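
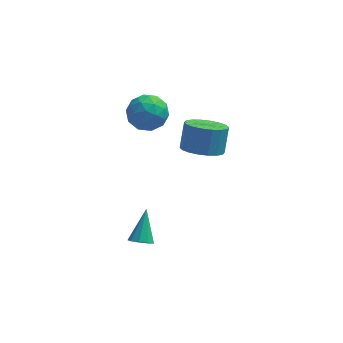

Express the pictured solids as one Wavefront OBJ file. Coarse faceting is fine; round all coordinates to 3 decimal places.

v 2.9 1.591 3.337
v 3.434 2.206 2.887
v 3.593 2.863 3.973
v 3.06 2.249 4.423
v 3.054 2.366 2.846
v 3.214 3.023 3.932
v 2.644 2.373 2.902
v 2.804 3.03 3.989
v 2.285 2.224 3.044
v 2.444 2.882 4.131
v 2.048 1.951 3.244
v 2.207 2.608 4.331
v 1.979 1.606 3.463
v 2.138 2.263 4.55
v 2.093 1.258 3.656
v 2.252 1.916 4.743
v 2.367 0.977 3.787
v 2.526 1.634 4.873
v 2.746 0.817 3.828
v 2.906 1.474 4.914
v 3.156 0.81 3.771
v 3.316 1.467 4.858
v 3.516 0.958 3.629
v 3.675 1.616 4.716
v 3.753 1.232 3.429
v 3.912 1.889 4.516
v 3.822 1.577 3.21
v 3.981 2.234 4.297
v 3.708 1.924 3.017
v 3.867 2.582 4.104
v 0.411 0.183 -1.754
v 0.955 0.027 -1.688
v 0.589 1.297 -0.606
v 0.928 0.309 -1.957
v 0.659 0.531 -2.131
v 0.274 0.59 -2.128
v -0.048 0.459 -1.951
v -0.155 0.199 -1.681
v 0.003 -0.069 -1.446
v 0.351 -0.219 -1.354
v 0.727 -0.181 -1.45
v 0.567 4.533 2.826
v 1.357 4.313 3.339
v -0.277 3.547 3.701
v 0.513 3.327 4.214
v 0.117 4.206 4.289
v 0.639 4.816 3.748
v 0.441 3.044 3.292
v 0.963 3.654 2.751
v 1.279 3.393 3.627
v 1.079 4.111 4.243
v 0.001 3.749 2.797
v -0.199 4.467 3.413
v 1.036 4.51 3.006
v 0.044 3.35 4.034
v -0.188 3.867 4.078
v 0.276 3.738 4.38
v 0.614 4.805 3.246
v 1.078 4.676 3.548
v 0.35 4.613 4.106
v 0.002 3.184 3.492
v 0.466 3.055 3.794
v 0.804 4.122 2.66
v 1.268 3.993 2.962
v 0.73 3.247 2.934
v 1.454 3.839 3.476
v 0.959 3.26 3.991
v 0.916 3.094 3.448
v 1.223 3.452 3.131
v 1.337 4.261 3.839
v 0.841 3.682 4.353
v 0.608 4.199 4.397
v 0.915 4.557 4.079
v 1.291 3.72 4.008
v 0.239 4.178 2.687
v -0.257 3.599 3.201
v 0.165 3.303 2.961
v 0.472 3.661 2.643
v 0.121 4.6 3.049
v -0.374 4.021 3.564
v -0.143 4.408 3.909
v 0.164 4.766 3.592
v -0.211 4.14 3.032
f 2 1 5
f 2 5 3
f 3 5 6
f 3 6 4
f 5 1 7
f 5 7 6
f 6 7 8
f 6 8 4
f 7 1 9
f 7 9 8
f 8 9 10
f 8 10 4
f 9 1 11
f 9 11 10
f 10 11 12
f 10 12 4
f 11 1 13
f 11 13 12
f 12 13 14
f 12 14 4
f 13 1 15
f 13 15 14
f 14 15 16
f 14 16 4
f 15 1 17
f 15 17 16
f 16 17 18
f 16 18 4
f 17 1 19
f 17 19 18
f 18 19 20
f 18 20 4
f 19 1 21
f 19 21 20
f 20 21 22
f 20 22 4
f 21 1 23
f 21 23 22
f 22 23 24
f 22 24 4
f 23 1 25
f 23 25 24
f 24 25 26
f 24 26 4
f 25 1 27
f 25 27 26
f 26 27 28
f 26 28 4
f 27 1 29
f 27 29 28
f 28 29 30
f 28 30 4
f 29 1 2
f 29 2 30
f 30 2 3
f 30 3 4
f 32 31 34
f 32 34 33
f 34 31 35
f 34 35 33
f 35 31 36
f 35 36 33
f 36 31 37
f 36 37 33
f 37 31 38
f 37 38 33
f 38 31 39
f 38 39 33
f 39 31 40
f 39 40 33
f 40 31 41
f 40 41 33
f 41 31 32
f 41 32 33
f 42 79 58
f 79 53 82
f 58 82 47
f 79 82 58
f 42 58 54
f 58 47 59
f 54 59 43
f 58 59 54
f 42 54 63
f 54 43 64
f 63 64 49
f 54 64 63
f 42 63 75
f 63 49 78
f 75 78 52
f 63 78 75
f 42 75 79
f 75 52 83
f 79 83 53
f 75 83 79
f 43 59 70
f 59 47 73
f 70 73 51
f 59 73 70
f 47 82 60
f 82 53 81
f 60 81 46
f 82 81 60
f 53 83 80
f 83 52 76
f 80 76 44
f 83 76 80
f 52 78 77
f 78 49 65
f 77 65 48
f 78 65 77
f 49 64 69
f 64 43 66
f 69 66 50
f 64 66 69
f 45 71 57
f 71 51 72
f 57 72 46
f 71 72 57
f 45 57 55
f 57 46 56
f 55 56 44
f 57 56 55
f 45 55 62
f 55 44 61
f 62 61 48
f 55 61 62
f 45 62 67
f 62 48 68
f 67 68 50
f 62 68 67
f 45 67 71
f 67 50 74
f 71 74 51
f 67 74 71
f 46 72 60
f 72 51 73
f 60 73 47
f 72 73 60
f 44 56 80
f 56 46 81
f 80 81 53
f 56 81 80
f 48 61 77
f 61 44 76
f 77 76 52
f 61 76 77
f 50 68 69
f 68 48 65
f 69 65 49
f 68 65 69
f 51 74 70
f 74 50 66
f 70 66 43
f 74 66 70



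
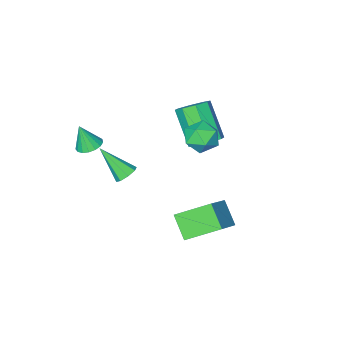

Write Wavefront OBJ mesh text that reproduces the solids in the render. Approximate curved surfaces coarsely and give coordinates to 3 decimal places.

v -2.229 1.322 1.649
v -1.788 1.86 2.194
v -0.992 0.88 1.086
v -0.551 1.418 1.631
v -0.973 0.712 1.953
v -1.737 0.985 2.301
v -1.043 1.755 0.979
v -1.807 2.028 1.327
v -1.055 2.128 1.779
v -1.012 1.483 2.381
v -1.768 1.257 0.899
v -1.725 0.612 1.501
v -3.381 -1.094 -1.468
v -2.638 -0.834 -1.174
v -2.797 -2.166 0.403
v -3.539 -2.426 0.108
v -3.13 -0.494 -0.937
v -3.288 -1.826 0.64
v -3.768 -0.506 -1.011
v -3.927 -1.838 0.566
v -4.18 -0.862 -1.353
v -4.338 -2.194 0.224
v -4.123 -1.354 -1.763
v -4.282 -2.686 -0.186
v -3.632 -1.694 -2
v -3.79 -3.026 -0.423
v -2.993 -1.682 -1.926
v -3.152 -3.014 -0.349
v -2.582 -1.326 -1.584
v -2.74 -2.658 -0.007
v 1.669 -2.795 -0.432
v 2.216 -2.466 -0.484
v 1.971 -3.105 0.772
v 2.015 -2.259 -0.381
v 1.735 -2.175 -0.289
v 1.44 -2.233 -0.23
v 1.197 -2.42 -0.218
v 1.063 -2.693 -0.255
v 1.068 -2.989 -0.332
v 1.21 -3.241 -0.432
v 1.458 -3.391 -0.533
v 1.754 -3.404 -0.61
v 2.031 -3.278 -0.647
v 2.225 -3.041 -0.634
v 2.291 -2.748 -0.576
v 0.74 -1.272 -1.846
v 1.25 -1.298 -2.12
v 1.36 -2.448 -0.574
v 1.237 -0.976 -1.815
v 0.933 -0.827 -1.528
v 0.515 -0.938 -1.427
v 0.229 -1.245 -1.572
v 0.242 -1.568 -1.876
v 0.546 -1.717 -2.163
v 0.964 -1.605 -2.264
v -1.077 1.632 -4.91
v -1.208 0.635 -3.994
v -2.358 2.594 -4.046
v -2.489 1.596 -3.131
v 0.189 2.404 -3.889
v 0.058 1.406 -2.974
v -1.092 3.365 -3.026
v -1.223 2.368 -2.11
f 1 12 6
f 1 6 2
f 1 2 8
f 1 8 11
f 1 11 12
f 2 6 10
f 6 12 5
f 12 11 3
f 11 8 7
f 8 2 9
f 4 10 5
f 4 5 3
f 4 3 7
f 4 7 9
f 4 9 10
f 5 10 6
f 3 5 12
f 7 3 11
f 9 7 8
f 10 9 2
f 14 13 17
f 14 17 15
f 15 17 18
f 15 18 16
f 17 13 19
f 17 19 18
f 18 19 20
f 18 20 16
f 19 13 21
f 19 21 20
f 20 21 22
f 20 22 16
f 21 13 23
f 21 23 22
f 22 23 24
f 22 24 16
f 23 13 25
f 23 25 24
f 24 25 26
f 24 26 16
f 25 13 27
f 25 27 26
f 26 27 28
f 26 28 16
f 27 13 29
f 27 29 28
f 28 29 30
f 28 30 16
f 29 13 14
f 29 14 30
f 30 14 15
f 30 15 16
f 32 31 34
f 32 34 33
f 34 31 35
f 34 35 33
f 35 31 36
f 35 36 33
f 36 31 37
f 36 37 33
f 37 31 38
f 37 38 33
f 38 31 39
f 38 39 33
f 39 31 40
f 39 40 33
f 40 31 41
f 40 41 33
f 41 31 42
f 41 42 33
f 42 31 43
f 42 43 33
f 43 31 44
f 43 44 33
f 44 31 45
f 44 45 33
f 45 31 32
f 45 32 33
f 47 46 49
f 47 49 48
f 49 46 50
f 49 50 48
f 50 46 51
f 50 51 48
f 51 46 52
f 51 52 48
f 52 46 53
f 52 53 48
f 53 46 54
f 53 54 48
f 54 46 55
f 54 55 48
f 55 46 47
f 55 47 48
f 57 59 56
f 60 57 56
f 56 59 58
f 58 60 56
f 57 63 59
f 61 57 60
f 61 63 57
f 59 63 58
f 62 60 58
f 58 63 62
f 62 61 60
f 63 61 62



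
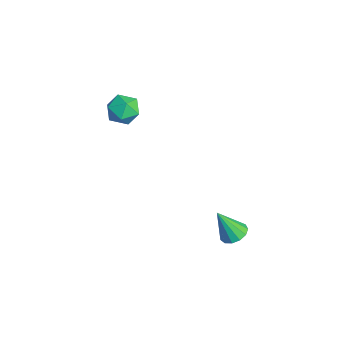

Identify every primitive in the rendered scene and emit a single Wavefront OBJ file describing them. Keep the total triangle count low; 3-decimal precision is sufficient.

v -2.766 -1.478 0.609
v -2.25 -1.156 1.006
v -1.99 -2.284 0.254
v -1.474 -1.962 0.651
v -2.022 -2.307 0.979
v -2.501 -1.809 1.198
v -1.739 -1.631 0.062
v -2.218 -1.133 0.281
v -1.615 -1.251 0.667
v -1.79 -1.669 1.234
v -2.45 -1.771 0.026
v -2.625 -2.189 0.593
v 2.736 1.046 -2.981
v 3.284 1.098 -2.877
v 2.564 0.454 -1.779
v 3.147 1.36 -2.767
v 2.88 1.523 -2.725
v 2.567 1.534 -2.764
v 2.308 1.39 -2.872
v 2.184 1.137 -3.015
v 2.236 0.855 -3.146
v 2.447 0.633 -3.225
v 2.749 0.543 -3.226
v 3.047 0.612 -3.15
v 3.247 0.819 -3.019
f 1 12 6
f 1 6 2
f 1 2 8
f 1 8 11
f 1 11 12
f 2 6 10
f 6 12 5
f 12 11 3
f 11 8 7
f 8 2 9
f 4 10 5
f 4 5 3
f 4 3 7
f 4 7 9
f 4 9 10
f 5 10 6
f 3 5 12
f 7 3 11
f 9 7 8
f 10 9 2
f 14 13 16
f 14 16 15
f 16 13 17
f 16 17 15
f 17 13 18
f 17 18 15
f 18 13 19
f 18 19 15
f 19 13 20
f 19 20 15
f 20 13 21
f 20 21 15
f 21 13 22
f 21 22 15
f 22 13 23
f 22 23 15
f 23 13 24
f 23 24 15
f 24 13 25
f 24 25 15
f 25 13 14
f 25 14 15



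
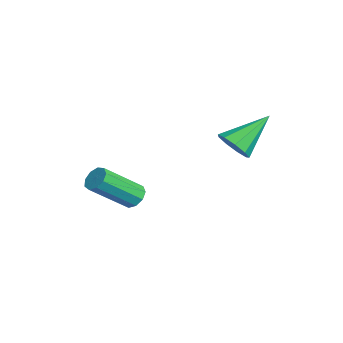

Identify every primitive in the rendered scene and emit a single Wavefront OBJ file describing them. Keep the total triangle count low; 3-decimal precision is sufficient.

v 3.345 2.198 2.798
v 3.807 2.636 2.44
v 2.875 3.582 3.882
v 3.356 2.65 2.225
v 2.901 2.453 2.279
v 2.653 2.137 2.575
v 2.73 1.849 2.976
v 3.094 1.724 3.293
v 3.577 1.821 3.379
v 3.951 2.095 3.193
v 4.042 2.416 2.822
v -0.633 -0.398 -1.509
v -0.107 -0.456 -1.695
v 0.178 -1.941 -0.416
v -0.347 -1.882 -0.231
v -0.117 -0.207 -1.404
v 0.169 -1.692 -0.125
v -0.368 -0.048 -1.162
v -0.082 -1.532 0.117
v -0.742 -0.052 -1.083
v -0.457 -1.536 0.196
v -1.066 -0.218 -1.204
v -0.78 -1.702 0.075
v -1.187 -0.468 -1.467
v -0.901 -1.952 -0.188
v -1.048 -0.685 -1.751
v -0.763 -2.17 -0.472
v -0.715 -0.768 -1.921
v -0.43 -2.253 -0.642
v -0.344 -0.678 -1.899
v -0.058 -2.162 -0.62
f 2 1 4
f 2 4 3
f 4 1 5
f 4 5 3
f 5 1 6
f 5 6 3
f 6 1 7
f 6 7 3
f 7 1 8
f 7 8 3
f 8 1 9
f 8 9 3
f 9 1 10
f 9 10 3
f 10 1 11
f 10 11 3
f 11 1 2
f 11 2 3
f 13 12 16
f 13 16 14
f 14 16 17
f 14 17 15
f 16 12 18
f 16 18 17
f 17 18 19
f 17 19 15
f 18 12 20
f 18 20 19
f 19 20 21
f 19 21 15
f 20 12 22
f 20 22 21
f 21 22 23
f 21 23 15
f 22 12 24
f 22 24 23
f 23 24 25
f 23 25 15
f 24 12 26
f 24 26 25
f 25 26 27
f 25 27 15
f 26 12 28
f 26 28 27
f 27 28 29
f 27 29 15
f 28 12 30
f 28 30 29
f 29 30 31
f 29 31 15
f 30 12 13
f 30 13 31
f 31 13 14
f 31 14 15



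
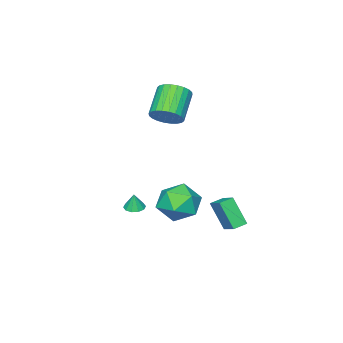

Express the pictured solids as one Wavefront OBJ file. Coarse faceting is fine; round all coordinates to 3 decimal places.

v -3.063 -1.054 2.489
v -2.485 -1.781 2.733
v -3.879 -2.472 3.975
v -4.457 -1.746 3.731
v -2.388 -1.522 2.986
v -3.782 -2.214 4.228
v -2.394 -1.193 3.164
v -3.788 -1.884 4.405
v -2.502 -0.842 3.238
v -3.895 -1.533 4.48
v -2.695 -0.523 3.199
v -4.088 -1.214 4.44
v -2.944 -0.285 3.052
v -4.338 -0.977 4.293
v -3.211 -0.165 2.819
v -4.605 -0.856 4.06
v -3.456 -0.18 2.536
v -4.85 -0.871 3.777
v -3.641 -0.328 2.245
v -5.035 -1.019 3.487
v -3.738 -0.586 1.992
v -5.132 -1.278 3.234
v -3.732 -0.916 1.815
v -5.126 -1.607 3.056
v -3.625 -1.267 1.74
v -5.018 -1.958 2.982
v -3.432 -1.586 1.78
v -4.825 -2.277 3.021
v -3.182 -1.823 1.927
v -4.576 -2.515 3.168
v -2.915 -1.944 2.16
v -4.309 -2.635 3.401
v -2.67 -1.929 2.443
v -4.064 -2.62 3.684
v -3.521 3.551 -3.969
v -3.47 2.609 -2.39
v -3.115 4.572 -3.373
v -3.064 3.63 -1.794
v -2.736 3.33 -4.126
v -2.685 2.388 -2.547
v -2.33 4.351 -3.53
v -2.279 3.409 -1.951
v 0.479 3.936 -1.302
v 1.13 4.876 -0.769
v 1.19 2.644 0.109
v 1.841 3.584 0.642
v 0.581 3.574 0.705
v 0.141 4.373 -0.167
v 2.179 3.147 -0.493
v 1.739 3.946 -1.365
v 2.18 4.388 -0.269
v 1.193 4.653 0.471
v 1.127 2.867 -1.131
v 0.14 3.132 -0.391
v -0.606 -1.034 -3.266
v -0.178 -1.439 -3.286
v -0.494 -0.966 -2.274
v -0.024 -1.111 -3.326
v -0.092 -0.753 -3.343
v -0.357 -0.503 -3.33
v -0.716 -0.455 -3.293
v -1.034 -0.628 -3.245
v -1.188 -0.956 -3.205
v -1.119 -1.314 -3.189
v -0.855 -1.565 -3.202
v -0.495 -1.613 -3.239
f 2 1 5
f 2 5 3
f 3 5 6
f 3 6 4
f 5 1 7
f 5 7 6
f 6 7 8
f 6 8 4
f 7 1 9
f 7 9 8
f 8 9 10
f 8 10 4
f 9 1 11
f 9 11 10
f 10 11 12
f 10 12 4
f 11 1 13
f 11 13 12
f 12 13 14
f 12 14 4
f 13 1 15
f 13 15 14
f 14 15 16
f 14 16 4
f 15 1 17
f 15 17 16
f 16 17 18
f 16 18 4
f 17 1 19
f 17 19 18
f 18 19 20
f 18 20 4
f 19 1 21
f 19 21 20
f 20 21 22
f 20 22 4
f 21 1 23
f 21 23 22
f 22 23 24
f 22 24 4
f 23 1 25
f 23 25 24
f 24 25 26
f 24 26 4
f 25 1 27
f 25 27 26
f 26 27 28
f 26 28 4
f 27 1 29
f 27 29 28
f 28 29 30
f 28 30 4
f 29 1 31
f 29 31 30
f 30 31 32
f 30 32 4
f 31 1 33
f 31 33 32
f 32 33 34
f 32 34 4
f 33 1 2
f 33 2 34
f 34 2 3
f 34 3 4
f 36 38 35
f 39 36 35
f 35 38 37
f 37 39 35
f 36 42 38
f 40 36 39
f 40 42 36
f 38 42 37
f 41 39 37
f 37 42 41
f 41 40 39
f 42 40 41
f 43 54 48
f 43 48 44
f 43 44 50
f 43 50 53
f 43 53 54
f 44 48 52
f 48 54 47
f 54 53 45
f 53 50 49
f 50 44 51
f 46 52 47
f 46 47 45
f 46 45 49
f 46 49 51
f 46 51 52
f 47 52 48
f 45 47 54
f 49 45 53
f 51 49 50
f 52 51 44
f 56 55 58
f 56 58 57
f 58 55 59
f 58 59 57
f 59 55 60
f 59 60 57
f 60 55 61
f 60 61 57
f 61 55 62
f 61 62 57
f 62 55 63
f 62 63 57
f 63 55 64
f 63 64 57
f 64 55 65
f 64 65 57
f 65 55 66
f 65 66 57
f 66 55 56
f 66 56 57



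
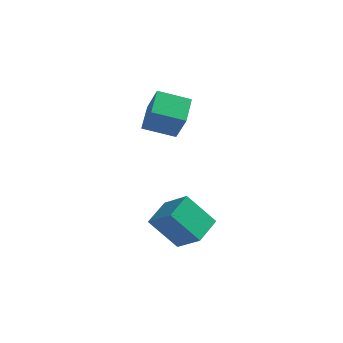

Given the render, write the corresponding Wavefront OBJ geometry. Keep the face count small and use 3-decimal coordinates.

v 0.668 -2.662 -4.051
v -0.658 -2.953 -2.489
v 0.92 -1.151 -3.556
v -0.406 -1.442 -1.994
v 1.946 -3.198 -3.066
v 0.62 -3.489 -1.504
v 2.198 -1.687 -2.571
v 0.872 -1.978 -1.009
v -2.99 2.312 0.697
v -2.276 1.77 2.164
v -3.269 3.865 1.406
v -2.554 3.323 2.874
v -1.406 2.857 0.126
v -0.691 2.315 1.594
v -1.684 4.41 0.836
v -0.97 3.868 2.303
f 2 4 1
f 5 2 1
f 1 4 3
f 3 5 1
f 2 8 4
f 6 2 5
f 6 8 2
f 4 8 3
f 7 5 3
f 3 8 7
f 7 6 5
f 8 6 7
f 10 12 9
f 13 10 9
f 9 12 11
f 11 13 9
f 10 16 12
f 14 10 13
f 14 16 10
f 12 16 11
f 15 13 11
f 11 16 15
f 15 14 13
f 16 14 15



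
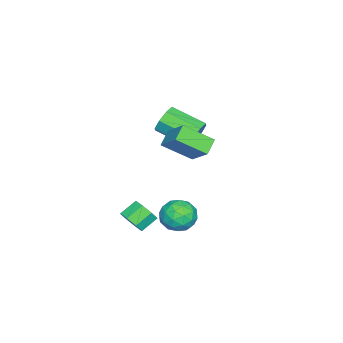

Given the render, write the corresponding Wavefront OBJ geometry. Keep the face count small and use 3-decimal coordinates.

v 0.312 3.129 -3.542
v 1.118 2.843 -4.171
v 0.622 1.777 -2.529
v 1.428 1.491 -3.158
v 1.503 2.369 -2.565
v 1.311 3.205 -3.191
v 0.429 1.415 -3.509
v 0.237 2.251 -4.135
v 1.19 1.784 -4.15
v 1.854 2.373 -3.567
v -0.114 2.247 -3.133
v 0.55 2.836 -2.55
v 0.688 3.105 -3.946
v 1.052 1.515 -2.754
v 1.096 2.031 -2.406
v 1.57 1.863 -2.776
v 0.801 3.317 -3.37
v 1.275 3.149 -3.739
v 1.501 2.87 -2.795
v 0.465 1.471 -2.961
v 0.939 1.303 -3.33
v 0.17 2.757 -3.924
v 0.644 2.589 -4.294
v 0.239 1.75 -3.905
v 1.204 2.314 -4.303
v 1.387 1.519 -3.708
v 0.799 1.475 -3.914
v 0.686 1.966 -4.282
v 1.594 2.661 -3.96
v 1.777 1.865 -3.365
v 1.821 2.381 -3.016
v 1.708 2.873 -3.385
v 1.637 2.038 -3.948
v -0.037 2.755 -3.335
v 0.146 1.959 -2.74
v 0.032 1.747 -3.315
v -0.081 2.239 -3.684
v 0.353 3.101 -2.992
v 0.536 2.306 -2.397
v 1.054 2.654 -2.418
v 0.941 3.145 -2.786
v 0.103 2.582 -2.752
v 2.288 0.303 -3.428
v 2.874 0.818 -3.146
v 2.119 1.353 -2.551
v 1.532 0.837 -2.832
v 2.602 1.028 -3.68
v 1.847 1.563 -3.085
v 2.145 0.813 -4.066
v 1.39 1.348 -3.471
v 1.772 0.299 -4.078
v 1.017 0.834 -3.483
v 1.701 -0.213 -3.709
v 0.946 0.322 -3.114
v 1.973 -0.423 -3.175
v 1.218 0.112 -2.58
v 2.43 -0.208 -2.789
v 1.675 0.327 -2.194
v 2.803 0.306 -2.777
v 2.048 0.841 -2.182
v -1.236 2.544 1.473
v -0.893 2.226 0.715
v -1.022 0.338 1.45
v -1.364 0.656 2.207
v -0.414 2.373 1.176
v -0.543 0.485 1.911
v -0.416 2.62 1.811
v -0.545 0.732 2.546
v -0.898 2.823 2.247
v -1.027 0.935 2.982
v -1.578 2.862 2.23
v -1.707 0.974 2.965
v -2.057 2.715 1.769
v -2.186 0.827 2.504
v -2.055 2.468 1.134
v -2.184 0.58 1.869
v -1.573 2.265 0.698
v -1.702 0.377 1.433
v 1.381 3.243 1.46
v 1.913 1.78 2.478
v 0.537 3.307 1.994
v 1.069 1.844 3.012
v 2.191 4.336 2.608
v 2.723 2.873 3.626
v 1.347 4.4 3.142
v 1.879 2.937 4.16
f 1 38 17
f 38 12 41
f 17 41 6
f 38 41 17
f 1 17 13
f 17 6 18
f 13 18 2
f 17 18 13
f 1 13 22
f 13 2 23
f 22 23 8
f 13 23 22
f 1 22 34
f 22 8 37
f 34 37 11
f 22 37 34
f 1 34 38
f 34 11 42
f 38 42 12
f 34 42 38
f 2 18 29
f 18 6 32
f 29 32 10
f 18 32 29
f 6 41 19
f 41 12 40
f 19 40 5
f 41 40 19
f 12 42 39
f 42 11 35
f 39 35 3
f 42 35 39
f 11 37 36
f 37 8 24
f 36 24 7
f 37 24 36
f 8 23 28
f 23 2 25
f 28 25 9
f 23 25 28
f 4 30 16
f 30 10 31
f 16 31 5
f 30 31 16
f 4 16 14
f 16 5 15
f 14 15 3
f 16 15 14
f 4 14 21
f 14 3 20
f 21 20 7
f 14 20 21
f 4 21 26
f 21 7 27
f 26 27 9
f 21 27 26
f 4 26 30
f 26 9 33
f 30 33 10
f 26 33 30
f 5 31 19
f 31 10 32
f 19 32 6
f 31 32 19
f 3 15 39
f 15 5 40
f 39 40 12
f 15 40 39
f 7 20 36
f 20 3 35
f 36 35 11
f 20 35 36
f 9 27 28
f 27 7 24
f 28 24 8
f 27 24 28
f 10 33 29
f 33 9 25
f 29 25 2
f 33 25 29
f 44 43 47
f 44 47 45
f 45 47 48
f 45 48 46
f 47 43 49
f 47 49 48
f 48 49 50
f 48 50 46
f 49 43 51
f 49 51 50
f 50 51 52
f 50 52 46
f 51 43 53
f 51 53 52
f 52 53 54
f 52 54 46
f 53 43 55
f 53 55 54
f 54 55 56
f 54 56 46
f 55 43 57
f 55 57 56
f 56 57 58
f 56 58 46
f 57 43 59
f 57 59 58
f 58 59 60
f 58 60 46
f 59 43 44
f 59 44 60
f 60 44 45
f 60 45 46
f 62 61 65
f 62 65 63
f 63 65 66
f 63 66 64
f 65 61 67
f 65 67 66
f 66 67 68
f 66 68 64
f 67 61 69
f 67 69 68
f 68 69 70
f 68 70 64
f 69 61 71
f 69 71 70
f 70 71 72
f 70 72 64
f 71 61 73
f 71 73 72
f 72 73 74
f 72 74 64
f 73 61 75
f 73 75 74
f 74 75 76
f 74 76 64
f 75 61 77
f 75 77 76
f 76 77 78
f 76 78 64
f 77 61 62
f 77 62 78
f 78 62 63
f 78 63 64
f 80 82 79
f 83 80 79
f 79 82 81
f 81 83 79
f 80 86 82
f 84 80 83
f 84 86 80
f 82 86 81
f 85 83 81
f 81 86 85
f 85 84 83
f 86 84 85



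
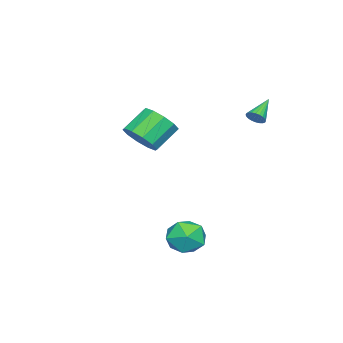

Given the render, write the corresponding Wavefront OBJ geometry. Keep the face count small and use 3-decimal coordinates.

v -1.535 2.733 3.302
v -1.244 2.842 3.707
v -2.725 2.887 4.118
v -1.273 3.023 3.63
v -1.343 3.16 3.503
v -1.441 3.232 3.346
v -1.554 3.228 3.182
v -1.664 3.149 3.036
v -1.754 3.006 2.931
v -1.811 2.822 2.883
v -1.827 2.624 2.898
v -1.797 2.443 2.975
v -1.728 2.306 3.102
v -1.63 2.234 3.259
v -1.517 2.238 3.423
v -1.407 2.317 3.568
v -1.316 2.46 3.674
v -1.259 2.644 3.722
v 2.286 1.943 -2.821
v 2.915 2.022 -1.943
v 3.305 0.658 -3.437
v 3.934 0.737 -2.559
v 2.927 0.351 -2.47
v 2.296 1.145 -2.089
v 3.924 1.535 -3.291
v 3.293 2.329 -2.91
v 3.927 1.77 -2.234
v 3.311 1.037 -1.726
v 2.909 1.643 -3.654
v 2.293 0.91 -3.146
v -1.623 -3.262 0.841
v -1.237 -3.898 1.61
v -2.35 -3.294 2.668
v -2.737 -2.658 1.899
v -0.906 -3.326 1.632
v -2.019 -2.722 2.69
v -0.849 -2.729 1.352
v -1.962 -2.126 2.41
v -1.087 -2.336 0.877
v -2.201 -1.733 1.935
v -1.531 -2.297 0.388
v -2.644 -1.693 1.446
v -2.01 -2.626 0.072
v -3.123 -2.022 1.13
v -2.341 -3.198 0.05
v -3.454 -2.594 1.108
v -2.398 -3.794 0.33
v -3.511 -3.191 1.388
v -2.159 -4.187 0.805
v -3.273 -3.584 1.863
v -1.716 -4.227 1.294
v -2.829 -3.623 2.352
f 2 1 4
f 2 4 3
f 4 1 5
f 4 5 3
f 5 1 6
f 5 6 3
f 6 1 7
f 6 7 3
f 7 1 8
f 7 8 3
f 8 1 9
f 8 9 3
f 9 1 10
f 9 10 3
f 10 1 11
f 10 11 3
f 11 1 12
f 11 12 3
f 12 1 13
f 12 13 3
f 13 1 14
f 13 14 3
f 14 1 15
f 14 15 3
f 15 1 16
f 15 16 3
f 16 1 17
f 16 17 3
f 17 1 18
f 17 18 3
f 18 1 2
f 18 2 3
f 19 30 24
f 19 24 20
f 19 20 26
f 19 26 29
f 19 29 30
f 20 24 28
f 24 30 23
f 30 29 21
f 29 26 25
f 26 20 27
f 22 28 23
f 22 23 21
f 22 21 25
f 22 25 27
f 22 27 28
f 23 28 24
f 21 23 30
f 25 21 29
f 27 25 26
f 28 27 20
f 32 31 35
f 32 35 33
f 33 35 36
f 33 36 34
f 35 31 37
f 35 37 36
f 36 37 38
f 36 38 34
f 37 31 39
f 37 39 38
f 38 39 40
f 38 40 34
f 39 31 41
f 39 41 40
f 40 41 42
f 40 42 34
f 41 31 43
f 41 43 42
f 42 43 44
f 42 44 34
f 43 31 45
f 43 45 44
f 44 45 46
f 44 46 34
f 45 31 47
f 45 47 46
f 46 47 48
f 46 48 34
f 47 31 49
f 47 49 48
f 48 49 50
f 48 50 34
f 49 31 51
f 49 51 50
f 50 51 52
f 50 52 34
f 51 31 32
f 51 32 52
f 52 32 33
f 52 33 34



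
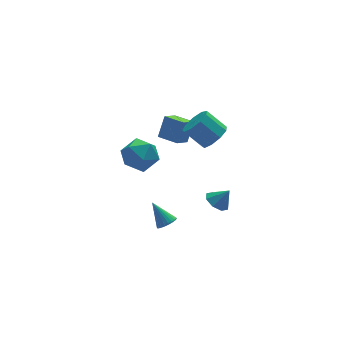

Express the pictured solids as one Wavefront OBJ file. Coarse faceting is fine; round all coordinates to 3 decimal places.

v -0.224 0.763 1.548
v -1.013 0.276 2.083
v -0.9 1.801 1.494
v -1.689 1.314 2.029
v 0.329 1.186 2.751
v -0.46 0.699 3.286
v -0.347 2.224 2.697
v -1.136 1.737 3.232
v -1.938 -0.547 -3.752
v -1.565 -0.856 -3.366
v -2.422 0.347 -2.568
v -1.419 -0.679 -3.441
v -1.352 -0.481 -3.562
v -1.374 -0.293 -3.713
v -1.482 -0.144 -3.87
v -1.66 -0.056 -4.009
v -1.88 -0.042 -4.108
v -2.109 -0.106 -4.154
v -2.312 -0.237 -4.138
v -2.458 -0.414 -4.064
v -2.525 -0.612 -3.942
v -2.503 -0.8 -3.791
v -2.395 -0.949 -3.634
v -2.217 -1.037 -3.496
v -1.997 -1.051 -3.396
v -1.768 -0.987 -3.351
v 0.707 -0.734 2.814
v 1.367 -0.099 2.901
v 0.533 0.629 3.913
v -0.127 -0.006 3.826
v 0.964 0.07 2.448
v 0.13 0.798 3.46
v 0.441 -0.137 2.166
v -0.393 0.591 3.178
v 0.043 -0.624 2.187
v -0.791 0.104 3.199
v -0.045 -1.162 2.502
v -0.879 -0.434 3.514
v 0.219 -1.5 2.962
v -0.615 -0.772 3.974
v 0.711 -1.479 3.353
v -0.123 -0.751 4.366
v 1.202 -1.11 3.492
v 0.368 -0.382 4.504
v 1.461 -0.565 3.314
v 0.627 0.163 4.326
v -3.73 0.209 1.101
v -3.033 0.956 1.62
v -3.427 -1.016 2.46
v -2.73 -0.269 2.979
v -3.857 -0.064 2.931
v -4.044 0.693 2.092
v -2.416 -0.753 1.988
v -2.603 0.004 1.149
v -2.221 0.361 2.169
v -3.111 0.787 2.751
v -3.349 -0.847 1.329
v -4.239 -0.421 1.911
v 1.51 0.626 -4.031
v 2.172 0.64 -4.462
v 2.13 0.394 -3.089
v 2.031 1.183 -4.236
v 1.586 1.4 -3.889
v 1.096 1.163 -3.625
v 0.849 0.611 -3.599
v 0.99 0.069 -3.825
v 1.435 -0.148 -4.172
v 1.925 0.089 -4.436
f 2 4 1
f 5 2 1
f 1 4 3
f 3 5 1
f 2 8 4
f 6 2 5
f 6 8 2
f 4 8 3
f 7 5 3
f 3 8 7
f 7 6 5
f 8 6 7
f 10 9 12
f 10 12 11
f 12 9 13
f 12 13 11
f 13 9 14
f 13 14 11
f 14 9 15
f 14 15 11
f 15 9 16
f 15 16 11
f 16 9 17
f 16 17 11
f 17 9 18
f 17 18 11
f 18 9 19
f 18 19 11
f 19 9 20
f 19 20 11
f 20 9 21
f 20 21 11
f 21 9 22
f 21 22 11
f 22 9 23
f 22 23 11
f 23 9 24
f 23 24 11
f 24 9 25
f 24 25 11
f 25 9 26
f 25 26 11
f 26 9 10
f 26 10 11
f 28 27 31
f 28 31 29
f 29 31 32
f 29 32 30
f 31 27 33
f 31 33 32
f 32 33 34
f 32 34 30
f 33 27 35
f 33 35 34
f 34 35 36
f 34 36 30
f 35 27 37
f 35 37 36
f 36 37 38
f 36 38 30
f 37 27 39
f 37 39 38
f 38 39 40
f 38 40 30
f 39 27 41
f 39 41 40
f 40 41 42
f 40 42 30
f 41 27 43
f 41 43 42
f 42 43 44
f 42 44 30
f 43 27 45
f 43 45 44
f 44 45 46
f 44 46 30
f 45 27 28
f 45 28 46
f 46 28 29
f 46 29 30
f 47 58 52
f 47 52 48
f 47 48 54
f 47 54 57
f 47 57 58
f 48 52 56
f 52 58 51
f 58 57 49
f 57 54 53
f 54 48 55
f 50 56 51
f 50 51 49
f 50 49 53
f 50 53 55
f 50 55 56
f 51 56 52
f 49 51 58
f 53 49 57
f 55 53 54
f 56 55 48
f 60 59 62
f 60 62 61
f 62 59 63
f 62 63 61
f 63 59 64
f 63 64 61
f 64 59 65
f 64 65 61
f 65 59 66
f 65 66 61
f 66 59 67
f 66 67 61
f 67 59 68
f 67 68 61
f 68 59 60
f 68 60 61



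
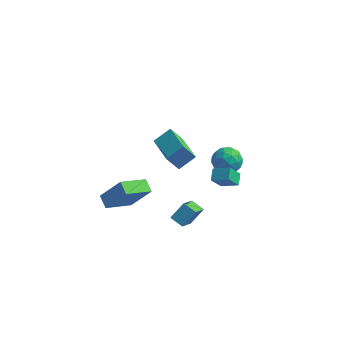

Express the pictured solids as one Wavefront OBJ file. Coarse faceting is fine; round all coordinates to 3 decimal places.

v -2.341 0.313 -4.429
v -3.426 -1.158 -3.502
v -2.907 0.965 -4.058
v -3.993 -0.507 -3.131
v -1.087 0.447 -2.749
v -2.173 -1.025 -1.822
v -1.654 1.098 -2.378
v -2.739 -0.373 -1.451
v 2.105 3.8 -1.208
v 3.062 4.02 -0.972
v 2.498 2.22 -1.328
v 3.455 2.44 -1.092
v 2.73 2.528 -0.396
v 2.487 3.505 -0.321
v 3.073 2.735 -1.979
v 2.83 3.712 -1.904
v 3.66 3.362 -1.448
v 3.448 3.234 -0.47
v 2.112 3.006 -1.83
v 1.9 2.878 -0.852
v 2.549 4.049 -1.079
v 3.011 2.191 -1.221
v 2.585 2.243 -0.811
v 3.147 2.372 -0.673
v 2.211 3.746 -0.697
v 2.773 3.876 -0.558
v 2.578 2.999 -0.219
v 2.787 2.364 -1.742
v 3.349 2.494 -1.603
v 2.413 3.868 -1.627
v 2.975 3.997 -1.489
v 2.982 3.241 -2.081
v 3.463 3.791 -1.221
v 3.694 2.862 -1.291
v 3.469 3.036 -1.813
v 3.327 3.61 -1.769
v 3.338 3.716 -0.645
v 3.569 2.787 -0.716
v 3.143 2.839 -0.307
v 3 3.414 -0.263
v 3.69 3.329 -0.926
v 1.991 3.453 -1.584
v 2.222 2.524 -1.655
v 2.56 2.826 -2.037
v 2.417 3.401 -1.993
v 1.866 3.378 -1.009
v 2.097 2.449 -1.079
v 2.233 2.63 -0.531
v 2.091 3.204 -0.487
v 1.87 2.911 -1.374
v 0.739 -2.425 4.058
v 1.504 -1.693 4.722
v -0.545 -0.721 3.66
v 0.22 0.011 4.324
v 1.4 -2.171 3.016
v 2.165 -1.439 3.68
v 0.116 -0.467 2.618
v 0.881 0.265 3.282
v 0.515 -0.952 -3.407
v 1.1 -0.211 -2.557
v 0.564 0.607 -4.799
v 1.148 1.348 -3.949
v 1.332 -1.248 -3.711
v 1.916 -0.507 -2.861
v 1.38 0.311 -5.103
v 1.965 1.052 -4.253
v 3.588 -1.106 0.947
v 3.115 -1.581 1.869
v 3.481 -0.371 1.271
v 3.008 -0.846 2.193
v 4.632 -1.174 1.447
v 4.159 -1.649 2.369
v 4.525 -0.439 1.771
v 4.052 -0.914 2.693
f 2 4 1
f 5 2 1
f 1 4 3
f 3 5 1
f 2 8 4
f 6 2 5
f 6 8 2
f 4 8 3
f 7 5 3
f 3 8 7
f 7 6 5
f 8 6 7
f 9 46 25
f 46 20 49
f 25 49 14
f 46 49 25
f 9 25 21
f 25 14 26
f 21 26 10
f 25 26 21
f 9 21 30
f 21 10 31
f 30 31 16
f 21 31 30
f 9 30 42
f 30 16 45
f 42 45 19
f 30 45 42
f 9 42 46
f 42 19 50
f 46 50 20
f 42 50 46
f 10 26 37
f 26 14 40
f 37 40 18
f 26 40 37
f 14 49 27
f 49 20 48
f 27 48 13
f 49 48 27
f 20 50 47
f 50 19 43
f 47 43 11
f 50 43 47
f 19 45 44
f 45 16 32
f 44 32 15
f 45 32 44
f 16 31 36
f 31 10 33
f 36 33 17
f 31 33 36
f 12 38 24
f 38 18 39
f 24 39 13
f 38 39 24
f 12 24 22
f 24 13 23
f 22 23 11
f 24 23 22
f 12 22 29
f 22 11 28
f 29 28 15
f 22 28 29
f 12 29 34
f 29 15 35
f 34 35 17
f 29 35 34
f 12 34 38
f 34 17 41
f 38 41 18
f 34 41 38
f 13 39 27
f 39 18 40
f 27 40 14
f 39 40 27
f 11 23 47
f 23 13 48
f 47 48 20
f 23 48 47
f 15 28 44
f 28 11 43
f 44 43 19
f 28 43 44
f 17 35 36
f 35 15 32
f 36 32 16
f 35 32 36
f 18 41 37
f 41 17 33
f 37 33 10
f 41 33 37
f 52 54 51
f 55 52 51
f 51 54 53
f 53 55 51
f 52 58 54
f 56 52 55
f 56 58 52
f 54 58 53
f 57 55 53
f 53 58 57
f 57 56 55
f 58 56 57
f 60 62 59
f 63 60 59
f 59 62 61
f 61 63 59
f 60 66 62
f 64 60 63
f 64 66 60
f 62 66 61
f 65 63 61
f 61 66 65
f 65 64 63
f 66 64 65
f 68 70 67
f 71 68 67
f 67 70 69
f 69 71 67
f 68 74 70
f 72 68 71
f 72 74 68
f 70 74 69
f 73 71 69
f 69 74 73
f 73 72 71
f 74 72 73



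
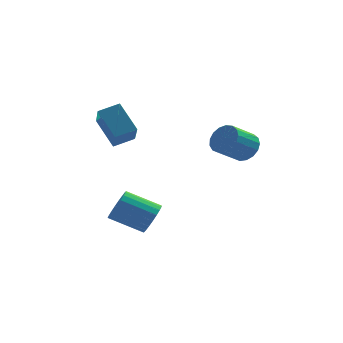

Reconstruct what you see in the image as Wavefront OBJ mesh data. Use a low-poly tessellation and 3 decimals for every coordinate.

v -3.244 1.031 1.9
v -2.925 -0.685 3.157
v -4.268 1.966 3.437
v -3.949 0.251 4.693
v -2.131 1.549 2.327
v -1.812 -0.166 3.583
v -3.155 2.485 3.863
v -2.836 0.769 5.12
v -0.979 -0.587 -2.78
v -0.554 -1.013 -1.933
v -2.455 -0.96 -0.952
v -2.881 -0.533 -1.8
v -0.503 -0.591 -1.856
v -2.404 -0.537 -0.875
v -0.534 -0.168 -1.939
v -2.435 -0.114 -0.959
v -0.642 0.183 -2.168
v -2.543 0.237 -1.187
v -0.808 0.401 -2.503
v -2.709 0.454 -1.522
v -1.004 0.448 -2.885
v -2.906 0.501 -1.904
v -1.196 0.316 -3.25
v -3.097 0.369 -2.269
v -1.35 0.028 -3.533
v -3.252 0.081 -2.552
v -1.44 -0.367 -3.686
v -3.342 -0.313 -2.705
v -1.451 -0.799 -3.683
v -3.352 -0.745 -2.702
v -1.38 -1.195 -3.523
v -3.281 -1.141 -2.543
v -1.239 -1.485 -3.235
v -3.141 -1.431 -2.255
v -1.054 -1.62 -2.869
v -2.955 -1.567 -1.888
v -0.856 -1.577 -2.487
v -2.757 -1.523 -1.506
v -0.679 -1.362 -2.156
v -2.58 -1.309 -1.175
v 3.859 0.147 2.352
v 4.636 -0.293 2.779
v 3.559 -1.306 3.696
v 2.781 -0.867 3.268
v 4.539 0.07 3.067
v 3.462 -0.943 3.984
v 4.286 0.451 3.191
v 3.209 -0.562 4.108
v 3.936 0.763 3.123
v 2.858 -0.251 4.04
v 3.567 0.933 2.878
v 2.49 -0.08 3.795
v 3.266 0.923 2.513
v 2.188 -0.09 3.43
v 3.1 0.735 2.11
v 2.023 -0.278 3.027
v 3.108 0.412 1.763
v 2.031 -0.601 2.68
v 3.288 0.029 1.551
v 2.211 -0.984 2.468
v 3.599 -0.328 1.522
v 2.522 -1.341 2.439
v 3.969 -0.576 1.683
v 2.892 -1.589 2.6
v 4.314 -0.658 1.997
v 3.237 -1.671 2.914
v 4.555 -0.556 2.393
v 3.478 -1.569 3.31
f 2 4 1
f 5 2 1
f 1 4 3
f 3 5 1
f 2 8 4
f 6 2 5
f 6 8 2
f 4 8 3
f 7 5 3
f 3 8 7
f 7 6 5
f 8 6 7
f 10 9 13
f 10 13 11
f 11 13 14
f 11 14 12
f 13 9 15
f 13 15 14
f 14 15 16
f 14 16 12
f 15 9 17
f 15 17 16
f 16 17 18
f 16 18 12
f 17 9 19
f 17 19 18
f 18 19 20
f 18 20 12
f 19 9 21
f 19 21 20
f 20 21 22
f 20 22 12
f 21 9 23
f 21 23 22
f 22 23 24
f 22 24 12
f 23 9 25
f 23 25 24
f 24 25 26
f 24 26 12
f 25 9 27
f 25 27 26
f 26 27 28
f 26 28 12
f 27 9 29
f 27 29 28
f 28 29 30
f 28 30 12
f 29 9 31
f 29 31 30
f 30 31 32
f 30 32 12
f 31 9 33
f 31 33 32
f 32 33 34
f 32 34 12
f 33 9 35
f 33 35 34
f 34 35 36
f 34 36 12
f 35 9 37
f 35 37 36
f 36 37 38
f 36 38 12
f 37 9 39
f 37 39 38
f 38 39 40
f 38 40 12
f 39 9 10
f 39 10 40
f 40 10 11
f 40 11 12
f 42 41 45
f 42 45 43
f 43 45 46
f 43 46 44
f 45 41 47
f 45 47 46
f 46 47 48
f 46 48 44
f 47 41 49
f 47 49 48
f 48 49 50
f 48 50 44
f 49 41 51
f 49 51 50
f 50 51 52
f 50 52 44
f 51 41 53
f 51 53 52
f 52 53 54
f 52 54 44
f 53 41 55
f 53 55 54
f 54 55 56
f 54 56 44
f 55 41 57
f 55 57 56
f 56 57 58
f 56 58 44
f 57 41 59
f 57 59 58
f 58 59 60
f 58 60 44
f 59 41 61
f 59 61 60
f 60 61 62
f 60 62 44
f 61 41 63
f 61 63 62
f 62 63 64
f 62 64 44
f 63 41 65
f 63 65 64
f 64 65 66
f 64 66 44
f 65 41 67
f 65 67 66
f 66 67 68
f 66 68 44
f 67 41 42
f 67 42 68
f 68 42 43
f 68 43 44



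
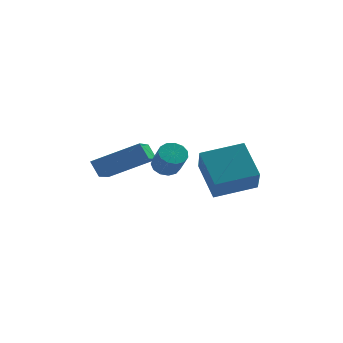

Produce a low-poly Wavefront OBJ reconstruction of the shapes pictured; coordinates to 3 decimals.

v -0.726 0.136 -1.8
v -0.314 -0.124 -2.15
v 0.018 -0.836 -1.23
v -0.394 -0.576 -0.88
v -0.161 0.139 -2.002
v 0.171 -0.574 -1.082
v -0.188 0.401 -1.79
v 0.145 -0.312 -0.87
v -0.385 0.578 -1.581
v -0.053 -0.134 -0.661
v -0.691 0.616 -1.441
v -0.359 -0.096 -0.521
v -1.008 0.501 -1.416
v -0.676 -0.211 -0.496
v -1.235 0.27 -1.512
v -0.903 -0.442 -0.592
v -1.301 -0.003 -1.7
v -0.969 -0.715 -0.78
v -1.184 -0.232 -1.92
v -0.852 -0.944 -1
v -0.922 -0.344 -2.101
v -0.59 -1.057 -1.181
v -0.598 -0.304 -2.187
v -0.266 -1.016 -1.267
v 1.086 1.251 -4
v 1.169 0.195 -2.854
v 0.441 2.502 -2.799
v 0.524 1.446 -1.654
v 2.836 1.794 -3.626
v 2.919 0.738 -2.481
v 2.191 3.045 -2.426
v 2.274 1.989 -1.28
v -3.668 0.171 -1.695
v -1.755 0.374 -0.756
v -3.47 2.164 -2.529
v -1.557 2.367 -1.591
v -3.303 -0.147 -2.369
v -1.39 0.056 -1.431
v -3.105 1.846 -3.204
v -1.192 2.049 -2.265
f 2 1 5
f 2 5 3
f 3 5 6
f 3 6 4
f 5 1 7
f 5 7 6
f 6 7 8
f 6 8 4
f 7 1 9
f 7 9 8
f 8 9 10
f 8 10 4
f 9 1 11
f 9 11 10
f 10 11 12
f 10 12 4
f 11 1 13
f 11 13 12
f 12 13 14
f 12 14 4
f 13 1 15
f 13 15 14
f 14 15 16
f 14 16 4
f 15 1 17
f 15 17 16
f 16 17 18
f 16 18 4
f 17 1 19
f 17 19 18
f 18 19 20
f 18 20 4
f 19 1 21
f 19 21 20
f 20 21 22
f 20 22 4
f 21 1 23
f 21 23 22
f 22 23 24
f 22 24 4
f 23 1 2
f 23 2 24
f 24 2 3
f 24 3 4
f 26 28 25
f 29 26 25
f 25 28 27
f 27 29 25
f 26 32 28
f 30 26 29
f 30 32 26
f 28 32 27
f 31 29 27
f 27 32 31
f 31 30 29
f 32 30 31
f 34 36 33
f 37 34 33
f 33 36 35
f 35 37 33
f 34 40 36
f 38 34 37
f 38 40 34
f 36 40 35
f 39 37 35
f 35 40 39
f 39 38 37
f 40 38 39



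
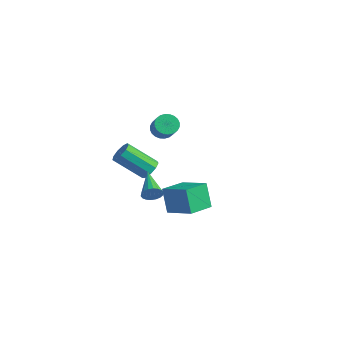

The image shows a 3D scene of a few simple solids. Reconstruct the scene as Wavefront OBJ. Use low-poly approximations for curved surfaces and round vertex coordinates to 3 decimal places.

v 2.738 -3.72 2.052
v 2.091 -3.424 3.474
v 2.774 -2.16 1.744
v 2.127 -1.865 3.166
v 4.373 -3.615 2.774
v 3.726 -3.32 4.196
v 4.409 -2.056 2.466
v 3.762 -1.76 3.888
v -2.511 0.451 0.609
v -2.193 0.785 1.175
v -3.611 -0.178 2.538
v -3.929 -0.511 1.971
v -2.561 1.07 0.994
v -3.979 0.107 2.356
v -2.905 1.065 0.632
v -4.323 0.103 1.995
v -3.065 0.774 0.26
v -4.483 -0.189 1.622
v -2.966 0.331 0.05
v -4.384 -0.631 1.413
v -2.653 -0.055 0.102
v -4.072 -1.018 1.465
v -2.275 -0.204 0.391
v -3.693 -1.167 1.754
v -2.006 -0.047 0.782
v -3.425 -1.01 2.145
v -1.974 0.344 1.091
v -3.392 -0.619 2.454
v -4.351 3.405 1.758
v -3.961 4.046 1.739
v -3.139 3.575 2.743
v -3.529 2.935 2.762
v -4.167 4.11 1.938
v -3.345 3.639 2.941
v -4.4 4.067 2.109
v -3.578 3.596 3.112
v -4.626 3.923 2.226
v -3.804 3.452 3.23
v -4.81 3.7 2.272
v -3.989 3.229 3.276
v -4.925 3.433 2.24
v -4.103 2.962 3.244
v -4.951 3.161 2.135
v -4.13 2.69 3.139
v -4.887 2.926 1.972
v -4.065 2.456 2.976
v -4.741 2.765 1.777
v -3.919 2.294 2.781
v -4.535 2.701 1.579
v -3.713 2.23 2.582
v -4.302 2.744 1.408
v -3.48 2.273 2.411
v -4.076 2.888 1.29
v -3.254 2.417 2.294
v -3.891 3.111 1.244
v -3.07 2.64 2.248
v -3.777 3.378 1.276
v -2.955 2.907 2.28
v -3.75 3.65 1.381
v -2.929 3.179 2.385
v -3.815 3.884 1.544
v -2.993 3.414 2.548
v 0.903 -2.962 2.161
v 1.214 -2.817 2.69
v -0.543 -1.818 2.699
v 1.302 -2.621 2.51
v 1.311 -2.492 2.261
v 1.24 -2.456 1.993
v 1.101 -2.521 1.757
v 0.924 -2.672 1.602
v 0.742 -2.881 1.558
v 0.592 -3.106 1.633
v 0.504 -3.302 1.812
v 0.495 -3.431 2.061
v 0.566 -3.467 2.33
v 0.705 -3.402 2.565
v 0.882 -3.251 2.721
v 1.064 -3.042 2.765
f 2 4 1
f 5 2 1
f 1 4 3
f 3 5 1
f 2 8 4
f 6 2 5
f 6 8 2
f 4 8 3
f 7 5 3
f 3 8 7
f 7 6 5
f 8 6 7
f 10 9 13
f 10 13 11
f 11 13 14
f 11 14 12
f 13 9 15
f 13 15 14
f 14 15 16
f 14 16 12
f 15 9 17
f 15 17 16
f 16 17 18
f 16 18 12
f 17 9 19
f 17 19 18
f 18 19 20
f 18 20 12
f 19 9 21
f 19 21 20
f 20 21 22
f 20 22 12
f 21 9 23
f 21 23 22
f 22 23 24
f 22 24 12
f 23 9 25
f 23 25 24
f 24 25 26
f 24 26 12
f 25 9 27
f 25 27 26
f 26 27 28
f 26 28 12
f 27 9 10
f 27 10 28
f 28 10 11
f 28 11 12
f 30 29 33
f 30 33 31
f 31 33 34
f 31 34 32
f 33 29 35
f 33 35 34
f 34 35 36
f 34 36 32
f 35 29 37
f 35 37 36
f 36 37 38
f 36 38 32
f 37 29 39
f 37 39 38
f 38 39 40
f 38 40 32
f 39 29 41
f 39 41 40
f 40 41 42
f 40 42 32
f 41 29 43
f 41 43 42
f 42 43 44
f 42 44 32
f 43 29 45
f 43 45 44
f 44 45 46
f 44 46 32
f 45 29 47
f 45 47 46
f 46 47 48
f 46 48 32
f 47 29 49
f 47 49 48
f 48 49 50
f 48 50 32
f 49 29 51
f 49 51 50
f 50 51 52
f 50 52 32
f 51 29 53
f 51 53 52
f 52 53 54
f 52 54 32
f 53 29 55
f 53 55 54
f 54 55 56
f 54 56 32
f 55 29 57
f 55 57 56
f 56 57 58
f 56 58 32
f 57 29 59
f 57 59 58
f 58 59 60
f 58 60 32
f 59 29 61
f 59 61 60
f 60 61 62
f 60 62 32
f 61 29 30
f 61 30 62
f 62 30 31
f 62 31 32
f 64 63 66
f 64 66 65
f 66 63 67
f 66 67 65
f 67 63 68
f 67 68 65
f 68 63 69
f 68 69 65
f 69 63 70
f 69 70 65
f 70 63 71
f 70 71 65
f 71 63 72
f 71 72 65
f 72 63 73
f 72 73 65
f 73 63 74
f 73 74 65
f 74 63 75
f 74 75 65
f 75 63 76
f 75 76 65
f 76 63 77
f 76 77 65
f 77 63 78
f 77 78 65
f 78 63 64
f 78 64 65



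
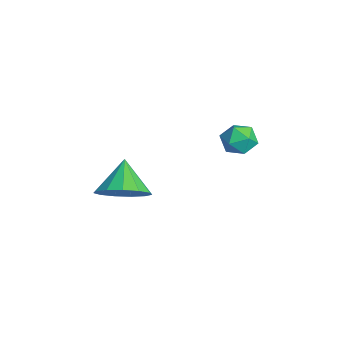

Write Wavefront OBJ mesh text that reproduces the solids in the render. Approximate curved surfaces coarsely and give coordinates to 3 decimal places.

v -2.874 -2.183 -2.039
v -2.164 -2.346 -1.283
v -3.906 -1.857 -1.001
v -2.127 -1.773 -1.427
v -2.327 -1.331 -1.764
v -2.701 -1.159 -2.19
v -3.13 -1.312 -2.567
v -3.478 -1.742 -2.777
v -3.634 -2.313 -2.753
v -3.549 -2.842 -2.502
v -3.25 -3.162 -2.105
v -2.832 -3.171 -1.686
v -2.427 -2.867 -1.38
v -3.71 2.113 0.216
v -3.203 2.638 0.371
v -2.957 1.622 -0.591
v -2.45 2.147 -0.436
v -2.614 1.626 0.072
v -3.08 1.929 0.571
v -3.08 2.331 -0.791
v -3.546 2.634 -0.292
v -2.813 2.773 -0.251
v -2.525 2.337 0.282
v -3.635 1.923 -0.502
v -3.347 1.487 0.031
f 2 1 4
f 2 4 3
f 4 1 5
f 4 5 3
f 5 1 6
f 5 6 3
f 6 1 7
f 6 7 3
f 7 1 8
f 7 8 3
f 8 1 9
f 8 9 3
f 9 1 10
f 9 10 3
f 10 1 11
f 10 11 3
f 11 1 12
f 11 12 3
f 12 1 13
f 12 13 3
f 13 1 2
f 13 2 3
f 14 25 19
f 14 19 15
f 14 15 21
f 14 21 24
f 14 24 25
f 15 19 23
f 19 25 18
f 25 24 16
f 24 21 20
f 21 15 22
f 17 23 18
f 17 18 16
f 17 16 20
f 17 20 22
f 17 22 23
f 18 23 19
f 16 18 25
f 20 16 24
f 22 20 21
f 23 22 15



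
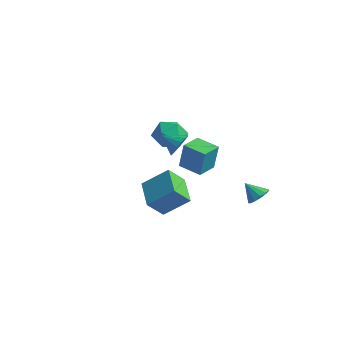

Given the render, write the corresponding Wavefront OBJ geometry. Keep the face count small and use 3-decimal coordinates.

v 1.682 -3.502 0.463
v 1.515 -4.451 1.465
v 2.683 -2.512 1.568
v 2.516 -3.461 2.57
v 3.224 -4.399 -0.13
v 3.057 -5.348 0.872
v 4.225 -3.409 0.975
v 4.058 -4.358 1.977
v -3.572 2.21 1.943
v -2.609 2.248 1.404
v -3.871 0.572 1.296
v -2.908 0.61 0.757
v -2.921 0.549 1.859
v -2.737 1.561 2.259
v -3.743 1.259 0.441
v -3.559 2.271 0.841
v -2.715 1.66 0.476
v -2.207 1.221 1.352
v -4.273 1.599 1.348
v -3.765 1.16 2.224
v 2.44 3.029 -1.814
v 3.005 3.067 -1.338
v 1.72 2.631 -0.926
v 2.816 3.438 -1.325
v 2.507 3.68 -1.467
v 2.177 3.714 -1.719
v 1.93 3.532 -2.001
v 1.845 3.189 -2.224
v 1.949 2.796 -2.316
v 2.209 2.477 -2.249
v 2.542 2.333 -2.044
v 2.843 2.41 -1.765
v 3.015 2.684 -1.502
v -1.75 0.848 -0.363
v -1.409 0.892 1.373
v -2.07 2.138 -0.333
v -1.73 2.183 1.403
v -0.37 1.197 -0.643
v -0.03 1.242 1.093
v -0.691 2.488 -0.613
v -0.35 2.532 1.123
v 1.24 -1.631 3.269
v 1.476 -1.279 3.971
v 0.34 -2.149 3.831
v 1.228 -1.019 3.814
v 0.982 -0.898 3.533
v 0.796 -0.946 3.19
v 0.711 -1.15 2.866
v 0.748 -1.465 2.635
v 0.897 -1.818 2.548
v 1.124 -2.128 2.627
v 1.378 -2.324 2.853
v 1.601 -2.361 3.174
v 1.74 -2.231 3.517
v 1.765 -1.964 3.803
v 1.67 -1.62 3.967
f 2 4 1
f 5 2 1
f 1 4 3
f 3 5 1
f 2 8 4
f 6 2 5
f 6 8 2
f 4 8 3
f 7 5 3
f 3 8 7
f 7 6 5
f 8 6 7
f 9 20 14
f 9 14 10
f 9 10 16
f 9 16 19
f 9 19 20
f 10 14 18
f 14 20 13
f 20 19 11
f 19 16 15
f 16 10 17
f 12 18 13
f 12 13 11
f 12 11 15
f 12 15 17
f 12 17 18
f 13 18 14
f 11 13 20
f 15 11 19
f 17 15 16
f 18 17 10
f 22 21 24
f 22 24 23
f 24 21 25
f 24 25 23
f 25 21 26
f 25 26 23
f 26 21 27
f 26 27 23
f 27 21 28
f 27 28 23
f 28 21 29
f 28 29 23
f 29 21 30
f 29 30 23
f 30 21 31
f 30 31 23
f 31 21 32
f 31 32 23
f 32 21 33
f 32 33 23
f 33 21 22
f 33 22 23
f 35 37 34
f 38 35 34
f 34 37 36
f 36 38 34
f 35 41 37
f 39 35 38
f 39 41 35
f 37 41 36
f 40 38 36
f 36 41 40
f 40 39 38
f 41 39 40
f 43 42 45
f 43 45 44
f 45 42 46
f 45 46 44
f 46 42 47
f 46 47 44
f 47 42 48
f 47 48 44
f 48 42 49
f 48 49 44
f 49 42 50
f 49 50 44
f 50 42 51
f 50 51 44
f 51 42 52
f 51 52 44
f 52 42 53
f 52 53 44
f 53 42 54
f 53 54 44
f 54 42 55
f 54 55 44
f 55 42 56
f 55 56 44
f 56 42 43
f 56 43 44



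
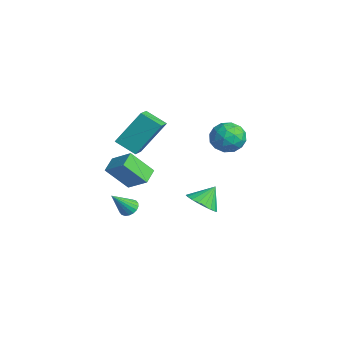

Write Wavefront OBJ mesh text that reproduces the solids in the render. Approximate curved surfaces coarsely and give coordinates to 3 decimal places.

v -1.302 -1.688 -3.344
v -1 -1.988 -3.644
v -1.078 -2.612 -2.196
v -0.849 -1.838 -3.552
v -0.788 -1.659 -3.42
v -0.828 -1.485 -3.273
v -0.962 -1.352 -3.139
v -1.164 -1.285 -3.046
v -1.392 -1.298 -3.013
v -1.603 -1.389 -3.044
v -1.754 -1.539 -3.136
v -1.815 -1.718 -3.268
v -1.775 -1.892 -3.416
v -1.641 -2.025 -3.549
v -1.439 -2.092 -3.642
v -1.211 -2.079 -3.675
v -0.676 1.643 -3.463
v 0.099 1.992 -3.648
v -0.804 2.397 -2.577
v -0.124 2.193 -3.85
v -0.442 2.298 -3.986
v -0.801 2.29 -4.031
v -1.138 2.171 -3.978
v -1.396 1.96 -3.836
v -1.528 1.694 -3.629
v -1.514 1.42 -3.394
v -1.355 1.184 -3.171
v -1.078 1.028 -2.998
v -0.732 0.978 -2.905
v -0.376 1.043 -2.909
v -0.072 1.212 -3.009
v 0.127 1.456 -3.187
v 0.188 1.732 -3.413
v -0.54 -2.737 0.569
v 0.368 -2.193 1.29
v -0.213 -1.763 -0.578
v 0.695 -1.219 0.142
v 0.045 -3.301 0.258
v 0.953 -2.757 0.978
v 0.372 -2.327 -0.89
v 1.28 -1.783 -0.169
v -2.655 4.06 -0.046
v -1.897 4.115 0.5
v -2.043 2.885 -0.78
v -1.285 2.94 -0.234
v -2.102 2.661 0.127
v -2.481 3.387 0.58
v -1.459 3.613 -0.86
v -1.838 4.339 -0.407
v -1.158 3.838 -0.003
v -1.555 3.25 0.607
v -2.385 3.75 -0.887
v -2.782 3.162 -0.277
v -2.33 4.19 0.291
v -1.61 2.81 -0.571
v -2.09 2.646 -0.359
v -1.645 2.678 -0.038
v -2.673 3.763 0.338
v -2.227 3.795 0.659
v -2.348 2.941 0.44
v -1.713 3.205 -0.939
v -1.267 3.237 -0.618
v -2.295 4.322 -0.242
v -1.85 4.354 0.079
v -1.592 4.059 -0.72
v -1.45 4.06 0.316
v -1.09 3.37 -0.115
v -1.193 3.765 -0.483
v -1.415 4.192 -0.217
v -1.684 3.714 0.675
v -1.323 3.024 0.244
v -1.804 2.86 0.456
v -2.026 3.287 0.722
v -1.249 3.552 0.379
v -2.617 3.976 -0.524
v -2.256 3.286 -0.955
v -1.914 3.713 -1.002
v -2.136 4.14 -0.736
v -2.85 3.63 -0.165
v -2.49 2.94 -0.596
v -2.525 2.808 -0.063
v -2.747 3.235 0.203
v -2.691 3.448 -0.659
v -2.566 -0.595 -0.52
v -3.34 -1.305 0.061
v -2.464 0.647 1.133
v -3.238 -0.063 1.714
v -1.742 -1.177 -0.134
v -2.516 -1.887 0.447
v -1.64 0.065 1.519
v -2.414 -0.645 2.1
f 2 1 4
f 2 4 3
f 4 1 5
f 4 5 3
f 5 1 6
f 5 6 3
f 6 1 7
f 6 7 3
f 7 1 8
f 7 8 3
f 8 1 9
f 8 9 3
f 9 1 10
f 9 10 3
f 10 1 11
f 10 11 3
f 11 1 12
f 11 12 3
f 12 1 13
f 12 13 3
f 13 1 14
f 13 14 3
f 14 1 15
f 14 15 3
f 15 1 16
f 15 16 3
f 16 1 2
f 16 2 3
f 18 17 20
f 18 20 19
f 20 17 21
f 20 21 19
f 21 17 22
f 21 22 19
f 22 17 23
f 22 23 19
f 23 17 24
f 23 24 19
f 24 17 25
f 24 25 19
f 25 17 26
f 25 26 19
f 26 17 27
f 26 27 19
f 27 17 28
f 27 28 19
f 28 17 29
f 28 29 19
f 29 17 30
f 29 30 19
f 30 17 31
f 30 31 19
f 31 17 32
f 31 32 19
f 32 17 33
f 32 33 19
f 33 17 18
f 33 18 19
f 35 37 34
f 38 35 34
f 34 37 36
f 36 38 34
f 35 41 37
f 39 35 38
f 39 41 35
f 37 41 36
f 40 38 36
f 36 41 40
f 40 39 38
f 41 39 40
f 42 79 58
f 79 53 82
f 58 82 47
f 79 82 58
f 42 58 54
f 58 47 59
f 54 59 43
f 58 59 54
f 42 54 63
f 54 43 64
f 63 64 49
f 54 64 63
f 42 63 75
f 63 49 78
f 75 78 52
f 63 78 75
f 42 75 79
f 75 52 83
f 79 83 53
f 75 83 79
f 43 59 70
f 59 47 73
f 70 73 51
f 59 73 70
f 47 82 60
f 82 53 81
f 60 81 46
f 82 81 60
f 53 83 80
f 83 52 76
f 80 76 44
f 83 76 80
f 52 78 77
f 78 49 65
f 77 65 48
f 78 65 77
f 49 64 69
f 64 43 66
f 69 66 50
f 64 66 69
f 45 71 57
f 71 51 72
f 57 72 46
f 71 72 57
f 45 57 55
f 57 46 56
f 55 56 44
f 57 56 55
f 45 55 62
f 55 44 61
f 62 61 48
f 55 61 62
f 45 62 67
f 62 48 68
f 67 68 50
f 62 68 67
f 45 67 71
f 67 50 74
f 71 74 51
f 67 74 71
f 46 72 60
f 72 51 73
f 60 73 47
f 72 73 60
f 44 56 80
f 56 46 81
f 80 81 53
f 56 81 80
f 48 61 77
f 61 44 76
f 77 76 52
f 61 76 77
f 50 68 69
f 68 48 65
f 69 65 49
f 68 65 69
f 51 74 70
f 74 50 66
f 70 66 43
f 74 66 70
f 85 87 84
f 88 85 84
f 84 87 86
f 86 88 84
f 85 91 87
f 89 85 88
f 89 91 85
f 87 91 86
f 90 88 86
f 86 91 90
f 90 89 88
f 91 89 90



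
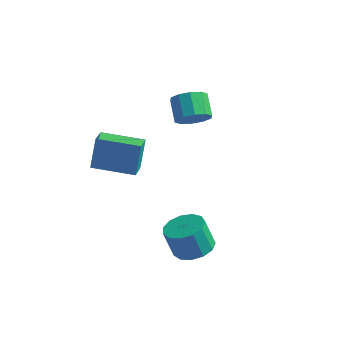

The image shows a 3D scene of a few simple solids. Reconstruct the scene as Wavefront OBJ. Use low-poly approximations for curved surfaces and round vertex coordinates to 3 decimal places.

v 2.279 -2.195 -4.287
v 3.257 -2.208 -3.999
v 2.819 -2.397 -2.524
v 1.841 -2.385 -2.813
v 3.089 -1.659 -3.978
v 2.652 -1.848 -2.503
v 2.664 -1.28 -4.056
v 2.226 -1.469 -2.581
v 2.117 -1.192 -4.207
v 1.679 -1.381 -2.732
v 1.621 -1.422 -4.384
v 1.183 -1.611 -2.909
v 1.334 -1.898 -4.53
v 0.896 -2.087 -3.055
v 1.347 -2.468 -4.599
v 0.909 -2.658 -3.124
v 1.656 -2.952 -4.569
v 1.218 -3.141 -3.095
v 2.163 -3.196 -4.45
v 1.725 -3.385 -2.975
v 2.706 -3.122 -4.279
v 2.269 -3.311 -2.804
v 3.114 -2.753 -4.111
v 2.677 -2.943 -2.636
v 0.118 1.234 1.623
v 0.859 1.672 1.883
v 0.124 2.445 2.677
v -0.618 2.006 2.417
v 0.652 1.933 1.437
v -0.083 2.706 2.232
v 0.241 1.927 1.063
v -0.494 2.7 1.857
v -0.217 1.656 0.902
v -0.952 2.429 1.697
v -0.548 1.224 1.017
v -1.283 1.996 1.811
v -0.624 0.795 1.363
v -1.359 1.568 2.157
v -0.417 0.534 1.808
v -1.152 1.307 2.603
v -0.006 0.54 2.183
v -0.741 1.313 2.977
v 0.452 0.811 2.343
v -0.283 1.584 3.138
v 0.783 1.244 2.229
v 0.048 2.016 3.023
v -2.523 -3.395 0.164
v -2.565 -2.853 1.796
v -2.908 -2.43 -0.166
v -2.95 -1.888 1.466
v -0.55 -2.672 -0.026
v -0.592 -2.13 1.606
v -0.935 -1.707 -0.356
v -0.977 -1.165 1.276
f 2 1 5
f 2 5 3
f 3 5 6
f 3 6 4
f 5 1 7
f 5 7 6
f 6 7 8
f 6 8 4
f 7 1 9
f 7 9 8
f 8 9 10
f 8 10 4
f 9 1 11
f 9 11 10
f 10 11 12
f 10 12 4
f 11 1 13
f 11 13 12
f 12 13 14
f 12 14 4
f 13 1 15
f 13 15 14
f 14 15 16
f 14 16 4
f 15 1 17
f 15 17 16
f 16 17 18
f 16 18 4
f 17 1 19
f 17 19 18
f 18 19 20
f 18 20 4
f 19 1 21
f 19 21 20
f 20 21 22
f 20 22 4
f 21 1 23
f 21 23 22
f 22 23 24
f 22 24 4
f 23 1 2
f 23 2 24
f 24 2 3
f 24 3 4
f 26 25 29
f 26 29 27
f 27 29 30
f 27 30 28
f 29 25 31
f 29 31 30
f 30 31 32
f 30 32 28
f 31 25 33
f 31 33 32
f 32 33 34
f 32 34 28
f 33 25 35
f 33 35 34
f 34 35 36
f 34 36 28
f 35 25 37
f 35 37 36
f 36 37 38
f 36 38 28
f 37 25 39
f 37 39 38
f 38 39 40
f 38 40 28
f 39 25 41
f 39 41 40
f 40 41 42
f 40 42 28
f 41 25 43
f 41 43 42
f 42 43 44
f 42 44 28
f 43 25 45
f 43 45 44
f 44 45 46
f 44 46 28
f 45 25 26
f 45 26 46
f 46 26 27
f 46 27 28
f 48 50 47
f 51 48 47
f 47 50 49
f 49 51 47
f 48 54 50
f 52 48 51
f 52 54 48
f 50 54 49
f 53 51 49
f 49 54 53
f 53 52 51
f 54 52 53



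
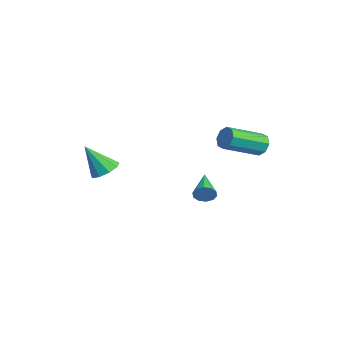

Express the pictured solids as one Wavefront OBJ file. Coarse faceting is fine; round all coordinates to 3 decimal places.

v 1.069 -3.496 -2.023
v 1.67 -3.901 -2.112
v 0.731 -4.304 -0.637
v 1.778 -3.492 -1.848
v 1.554 -3.084 -1.665
v 1.103 -2.87 -1.651
v 0.637 -2.948 -1.81
v 0.373 -3.283 -2.07
v 0.435 -3.718 -2.308
v 0.793 -4.049 -2.412
v 1.281 -4.121 -2.335
v 1.679 0.821 -3.84
v 1.9 1.038 -3.385
v 0.181 1.299 -3.34
v 1.896 1.279 -3.625
v 1.81 1.344 -3.947
v 1.674 1.21 -4.228
v 1.539 0.928 -4.361
v 1.458 0.604 -4.294
v 1.462 0.364 -4.054
v 1.548 0.298 -3.732
v 1.685 0.432 -3.451
v 1.819 0.715 -3.319
v 3.784 2.614 -0.123
v 4.068 2.446 -0.625
v 4.379 0.738 0.122
v 4.096 0.906 0.623
v 4.352 2.633 -0.316
v 4.664 0.925 0.43
v 4.304 2.809 0.105
v 4.615 1.101 0.852
v 3.951 2.87 0.393
v 4.263 1.162 1.14
v 3.501 2.782 0.378
v 3.812 1.074 1.125
v 3.216 2.595 0.07
v 3.528 0.887 0.816
v 3.265 2.419 -0.352
v 3.576 0.711 0.395
v 3.617 2.358 -0.64
v 3.929 0.65 0.107
f 2 1 4
f 2 4 3
f 4 1 5
f 4 5 3
f 5 1 6
f 5 6 3
f 6 1 7
f 6 7 3
f 7 1 8
f 7 8 3
f 8 1 9
f 8 9 3
f 9 1 10
f 9 10 3
f 10 1 11
f 10 11 3
f 11 1 2
f 11 2 3
f 13 12 15
f 13 15 14
f 15 12 16
f 15 16 14
f 16 12 17
f 16 17 14
f 17 12 18
f 17 18 14
f 18 12 19
f 18 19 14
f 19 12 20
f 19 20 14
f 20 12 21
f 20 21 14
f 21 12 22
f 21 22 14
f 22 12 23
f 22 23 14
f 23 12 13
f 23 13 14
f 25 24 28
f 25 28 26
f 26 28 29
f 26 29 27
f 28 24 30
f 28 30 29
f 29 30 31
f 29 31 27
f 30 24 32
f 30 32 31
f 31 32 33
f 31 33 27
f 32 24 34
f 32 34 33
f 33 34 35
f 33 35 27
f 34 24 36
f 34 36 35
f 35 36 37
f 35 37 27
f 36 24 38
f 36 38 37
f 37 38 39
f 37 39 27
f 38 24 40
f 38 40 39
f 39 40 41
f 39 41 27
f 40 24 25
f 40 25 41
f 41 25 26
f 41 26 27



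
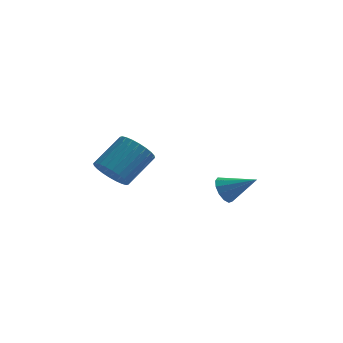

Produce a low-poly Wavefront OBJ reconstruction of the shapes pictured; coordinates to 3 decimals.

v -1.822 1.737 0.316
v -1.462 2.08 -0.361
v -0.618 3.145 0.626
v -0.978 2.803 1.304
v -1.731 2.265 -0.331
v -0.887 3.33 0.656
v -2.014 2.37 -0.202
v -1.17 3.435 0.785
v -2.267 2.378 0.005
v -1.423 3.444 0.993
v -2.453 2.289 0.26
v -1.609 3.354 1.248
v -2.543 2.116 0.524
v -1.699 3.181 1.511
v -2.523 1.885 0.756
v -1.678 2.951 1.743
v -2.396 1.632 0.921
v -1.552 2.697 1.908
v -2.182 1.395 0.994
v -1.338 2.46 1.981
v -1.913 1.21 0.964
v -1.069 2.275 1.951
v -1.63 1.105 0.835
v -0.786 2.17 1.822
v -1.377 1.096 0.627
v -0.533 2.162 1.615
v -1.191 1.186 0.372
v -0.347 2.251 1.36
v -1.101 1.359 0.109
v -0.257 2.424 1.096
v -1.122 1.589 -0.123
v -0.277 2.655 0.864
v -1.248 1.843 -0.288
v -0.404 2.908 0.699
v 2.574 1.339 0.021
v 2.891 1.278 -0.532
v 3.806 1.221 0.739
v 2.882 1.631 -0.458
v 2.775 1.891 -0.233
v 2.605 1.976 0.074
v 2.425 1.858 0.363
v 2.292 1.576 0.544
v 2.249 1.218 0.559
v 2.31 0.899 0.403
v 2.454 0.719 0.126
v 2.637 0.736 -0.185
v 2.8 0.944 -0.43
f 2 1 5
f 2 5 3
f 3 5 6
f 3 6 4
f 5 1 7
f 5 7 6
f 6 7 8
f 6 8 4
f 7 1 9
f 7 9 8
f 8 9 10
f 8 10 4
f 9 1 11
f 9 11 10
f 10 11 12
f 10 12 4
f 11 1 13
f 11 13 12
f 12 13 14
f 12 14 4
f 13 1 15
f 13 15 14
f 14 15 16
f 14 16 4
f 15 1 17
f 15 17 16
f 16 17 18
f 16 18 4
f 17 1 19
f 17 19 18
f 18 19 20
f 18 20 4
f 19 1 21
f 19 21 20
f 20 21 22
f 20 22 4
f 21 1 23
f 21 23 22
f 22 23 24
f 22 24 4
f 23 1 25
f 23 25 24
f 24 25 26
f 24 26 4
f 25 1 27
f 25 27 26
f 26 27 28
f 26 28 4
f 27 1 29
f 27 29 28
f 28 29 30
f 28 30 4
f 29 1 31
f 29 31 30
f 30 31 32
f 30 32 4
f 31 1 33
f 31 33 32
f 32 33 34
f 32 34 4
f 33 1 2
f 33 2 34
f 34 2 3
f 34 3 4
f 36 35 38
f 36 38 37
f 38 35 39
f 38 39 37
f 39 35 40
f 39 40 37
f 40 35 41
f 40 41 37
f 41 35 42
f 41 42 37
f 42 35 43
f 42 43 37
f 43 35 44
f 43 44 37
f 44 35 45
f 44 45 37
f 45 35 46
f 45 46 37
f 46 35 47
f 46 47 37
f 47 35 36
f 47 36 37



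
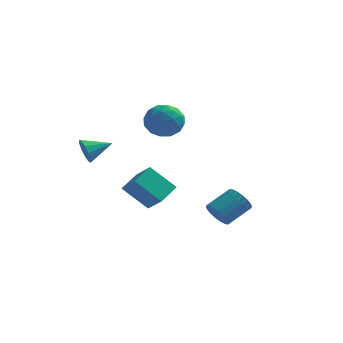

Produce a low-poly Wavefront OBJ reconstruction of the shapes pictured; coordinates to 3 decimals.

v -3.731 -3.099 2.826
v -3.383 -3.295 2.168
v -2.569 -2.341 3.214
v -3.622 -2.89 2.093
v -3.903 -2.565 2.298
v -4.118 -2.444 2.705
v -4.185 -2.573 3.159
v -4.078 -2.903 3.485
v -3.839 -3.307 3.56
v -3.559 -3.632 3.354
v -3.344 -3.754 2.947
v -3.277 -3.625 2.494
v -2.999 0.574 -0.931
v -2.553 1.798 -0.342
v -1.647 0.713 -2.244
v -1.201 1.938 -1.656
v -2.079 -0.178 -0.064
v -1.633 1.047 0.524
v -0.727 -0.038 -1.378
v -0.281 1.186 -0.789
v 2.613 -1.948 -1.249
v 3.093 -2.555 -1.045
v 4.006 -1.558 -0.227
v 3.527 -0.952 -0.431
v 3.238 -2.439 -1.348
v 4.151 -1.442 -0.531
v 3.259 -2.225 -1.632
v 4.172 -1.228 -0.815
v 3.152 -1.956 -1.84
v 4.065 -0.96 -1.023
v 2.938 -1.686 -1.931
v 3.852 -0.69 -1.114
v 2.661 -1.468 -1.887
v 3.574 -0.471 -1.069
v 2.373 -1.345 -1.716
v 3.287 -0.348 -0.899
v 2.134 -1.342 -1.453
v 3.047 -0.345 -0.635
v 1.989 -1.458 -1.149
v 2.902 -0.461 -0.332
v 1.968 -1.672 -0.865
v 2.881 -0.675 -0.048
v 2.075 -1.94 -0.657
v 2.988 -0.944 0.16
v 2.288 -2.21 -0.566
v 3.202 -1.214 0.251
v 2.566 -2.429 -0.611
v 3.479 -1.432 0.207
v 2.853 -2.552 -0.781
v 3.767 -1.555 0.036
v -2.465 2.819 3.307
v -1.956 3.191 2.35
v -0.804 2.509 4.07
v -0.295 2.881 3.113
v -0.861 3.617 3.785
v -1.888 3.809 3.313
v -0.872 1.891 3.107
v -1.899 2.083 2.635
v -0.972 2.618 2.227
v -0.964 3.684 2.645
v -1.796 2.016 3.775
v -1.788 3.082 4.193
v -2.356 3.033 2.761
v -0.404 2.667 3.659
v -0.736 3.1 4.053
v -0.437 3.319 3.491
v -2.316 3.396 3.327
v -2.017 3.614 2.765
v -1.373 3.865 3.608
v -0.743 2.086 3.655
v -0.444 2.304 3.093
v -2.323 2.381 2.929
v -2.024 2.6 2.367
v -1.387 1.835 2.812
v -1.478 2.914 2.126
v -0.502 2.731 2.575
v -0.842 2.15 2.571
v -1.445 2.263 2.294
v -1.474 3.541 2.372
v -0.498 3.359 2.821
v -0.831 3.791 3.216
v -1.434 3.904 2.938
v -0.896 3.204 2.3
v -2.262 2.341 3.599
v -1.286 2.159 4.048
v -1.326 1.796 3.482
v -1.929 1.909 3.204
v -2.258 2.969 3.845
v -1.282 2.786 4.294
v -1.315 3.437 4.126
v -1.918 3.55 3.849
v -1.864 2.496 4.12
f 2 1 4
f 2 4 3
f 4 1 5
f 4 5 3
f 5 1 6
f 5 6 3
f 6 1 7
f 6 7 3
f 7 1 8
f 7 8 3
f 8 1 9
f 8 9 3
f 9 1 10
f 9 10 3
f 10 1 11
f 10 11 3
f 11 1 12
f 11 12 3
f 12 1 2
f 12 2 3
f 14 16 13
f 17 14 13
f 13 16 15
f 15 17 13
f 14 20 16
f 18 14 17
f 18 20 14
f 16 20 15
f 19 17 15
f 15 20 19
f 19 18 17
f 20 18 19
f 22 21 25
f 22 25 23
f 23 25 26
f 23 26 24
f 25 21 27
f 25 27 26
f 26 27 28
f 26 28 24
f 27 21 29
f 27 29 28
f 28 29 30
f 28 30 24
f 29 21 31
f 29 31 30
f 30 31 32
f 30 32 24
f 31 21 33
f 31 33 32
f 32 33 34
f 32 34 24
f 33 21 35
f 33 35 34
f 34 35 36
f 34 36 24
f 35 21 37
f 35 37 36
f 36 37 38
f 36 38 24
f 37 21 39
f 37 39 38
f 38 39 40
f 38 40 24
f 39 21 41
f 39 41 40
f 40 41 42
f 40 42 24
f 41 21 43
f 41 43 42
f 42 43 44
f 42 44 24
f 43 21 45
f 43 45 44
f 44 45 46
f 44 46 24
f 45 21 47
f 45 47 46
f 46 47 48
f 46 48 24
f 47 21 49
f 47 49 48
f 48 49 50
f 48 50 24
f 49 21 22
f 49 22 50
f 50 22 23
f 50 23 24
f 51 88 67
f 88 62 91
f 67 91 56
f 88 91 67
f 51 67 63
f 67 56 68
f 63 68 52
f 67 68 63
f 51 63 72
f 63 52 73
f 72 73 58
f 63 73 72
f 51 72 84
f 72 58 87
f 84 87 61
f 72 87 84
f 51 84 88
f 84 61 92
f 88 92 62
f 84 92 88
f 52 68 79
f 68 56 82
f 79 82 60
f 68 82 79
f 56 91 69
f 91 62 90
f 69 90 55
f 91 90 69
f 62 92 89
f 92 61 85
f 89 85 53
f 92 85 89
f 61 87 86
f 87 58 74
f 86 74 57
f 87 74 86
f 58 73 78
f 73 52 75
f 78 75 59
f 73 75 78
f 54 80 66
f 80 60 81
f 66 81 55
f 80 81 66
f 54 66 64
f 66 55 65
f 64 65 53
f 66 65 64
f 54 64 71
f 64 53 70
f 71 70 57
f 64 70 71
f 54 71 76
f 71 57 77
f 76 77 59
f 71 77 76
f 54 76 80
f 76 59 83
f 80 83 60
f 76 83 80
f 55 81 69
f 81 60 82
f 69 82 56
f 81 82 69
f 53 65 89
f 65 55 90
f 89 90 62
f 65 90 89
f 57 70 86
f 70 53 85
f 86 85 61
f 70 85 86
f 59 77 78
f 77 57 74
f 78 74 58
f 77 74 78
f 60 83 79
f 83 59 75
f 79 75 52
f 83 75 79



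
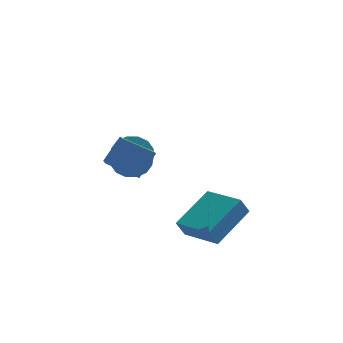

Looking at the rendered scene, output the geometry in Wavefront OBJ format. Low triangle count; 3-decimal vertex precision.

v -2.555 3.118 -1.978
v -1.721 2.959 -2.165
v -1.691 1.642 -0.909
v -2.525 1.802 -0.722
v -1.71 3.27 -1.84
v -1.679 1.953 -0.584
v -1.925 3.54 -1.551
v -1.895 2.223 -0.295
v -2.309 3.697 -1.377
v -2.279 2.381 -0.121
v -2.759 3.7 -1.364
v -2.729 2.383 -0.108
v -3.155 3.546 -1.515
v -3.125 2.229 -0.259
v -3.389 3.278 -1.791
v -3.359 1.961 -0.535
v -3.401 2.967 -2.116
v -3.37 1.65 -0.86
v -3.185 2.697 -2.405
v -3.155 1.38 -1.149
v -2.801 2.539 -2.579
v -2.771 1.223 -1.323
v -2.351 2.537 -2.592
v -2.321 1.22 -1.336
v -1.955 2.691 -2.441
v -1.925 1.374 -1.185
v 0.674 -2.083 -3.52
v 0.322 -2.235 -2.762
v -0.538 -0.788 -3.826
v -0.891 -0.94 -3.067
v 1.971 -0.66 -2.633
v 1.618 -0.812 -1.874
v 0.758 0.635 -2.938
v 0.406 0.483 -2.18
v -2.316 -2.841 0.746
v -3.557 -2.577 1.405
v -2.404 -1.413 0.007
v -3.645 -1.149 0.666
v -1.675 -2.291 1.734
v -2.916 -2.027 2.393
v -1.763 -0.863 0.995
v -3.004 -0.599 1.654
f 2 1 5
f 2 5 3
f 3 5 6
f 3 6 4
f 5 1 7
f 5 7 6
f 6 7 8
f 6 8 4
f 7 1 9
f 7 9 8
f 8 9 10
f 8 10 4
f 9 1 11
f 9 11 10
f 10 11 12
f 10 12 4
f 11 1 13
f 11 13 12
f 12 13 14
f 12 14 4
f 13 1 15
f 13 15 14
f 14 15 16
f 14 16 4
f 15 1 17
f 15 17 16
f 16 17 18
f 16 18 4
f 17 1 19
f 17 19 18
f 18 19 20
f 18 20 4
f 19 1 21
f 19 21 20
f 20 21 22
f 20 22 4
f 21 1 23
f 21 23 22
f 22 23 24
f 22 24 4
f 23 1 25
f 23 25 24
f 24 25 26
f 24 26 4
f 25 1 2
f 25 2 26
f 26 2 3
f 26 3 4
f 28 30 27
f 31 28 27
f 27 30 29
f 29 31 27
f 28 34 30
f 32 28 31
f 32 34 28
f 30 34 29
f 33 31 29
f 29 34 33
f 33 32 31
f 34 32 33
f 36 38 35
f 39 36 35
f 35 38 37
f 37 39 35
f 36 42 38
f 40 36 39
f 40 42 36
f 38 42 37
f 41 39 37
f 37 42 41
f 41 40 39
f 42 40 41



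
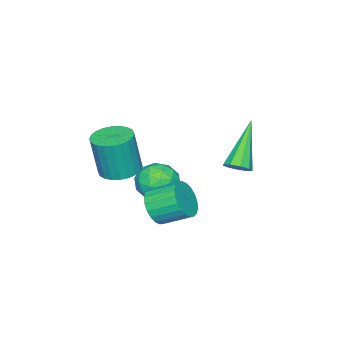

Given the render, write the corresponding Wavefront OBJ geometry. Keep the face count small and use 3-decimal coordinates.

v -0.312 -1.644 -3.044
v 0.031 -2.111 -3.668
v -1.571 -2.049 -3.432
v -1.228 -2.516 -4.056
v -1.117 -2.745 -3.243
v -0.339 -2.494 -3.004
v -1.201 -1.666 -4.096
v -0.423 -1.415 -3.857
v -0.519 -2.124 -4.319
v -0.466 -2.791 -3.792
v -1.074 -1.369 -3.308
v -1.021 -2.036 -2.781
v -0.03 -1.842 -3.322
v -1.51 -2.318 -3.778
v -1.444 -2.453 -3.3
v -1.243 -2.727 -3.667
v -0.247 -2.067 -2.931
v -0.046 -2.341 -3.298
v -0.72 -2.714 -3.049
v -1.494 -1.819 -3.802
v -1.293 -2.093 -4.169
v -0.297 -1.433 -3.433
v -0.096 -1.707 -3.8
v -0.82 -1.446 -4.051
v -0.152 -2.124 -4.071
v -0.891 -2.362 -4.299
v -0.876 -1.862 -4.323
v -0.419 -1.715 -4.182
v -0.121 -2.516 -3.761
v -0.861 -2.754 -3.99
v -0.795 -2.889 -3.512
v -0.338 -2.741 -3.371
v -0.444 -2.524 -4.144
v -0.679 -1.406 -3.11
v -1.419 -1.644 -3.339
v -1.202 -1.419 -3.729
v -0.745 -1.271 -3.588
v -0.649 -1.798 -2.801
v -1.388 -2.036 -3.029
v -1.121 -2.445 -2.918
v -0.664 -2.298 -2.777
v -1.096 -1.636 -2.956
v 1.663 -0.395 -2.787
v 2.072 -0.576 -2.185
v 1.706 0.374 -1.651
v 1.297 0.555 -2.253
v 2.264 -0.416 -2.338
v 1.897 0.534 -1.804
v 2.364 -0.253 -2.56
v 1.997 0.697 -2.026
v 2.357 -0.112 -2.816
v 1.991 0.839 -2.282
v 2.245 -0.013 -3.067
v 1.878 0.937 -2.533
v 2.044 0.027 -3.277
v 1.678 0.977 -2.743
v 1.785 0.002 -3.411
v 1.419 0.953 -2.877
v 1.508 -0.082 -3.451
v 1.142 0.868 -2.917
v 1.254 -0.214 -3.389
v 0.888 0.736 -2.855
v 1.063 -0.374 -3.236
v 0.696 0.576 -2.702
v 0.963 -0.537 -3.014
v 0.596 0.413 -2.48
v 0.969 -0.679 -2.758
v 0.603 0.272 -2.224
v 1.082 -0.777 -2.507
v 0.715 0.173 -1.973
v 1.282 -0.817 -2.297
v 0.916 0.133 -1.763
v 1.541 -0.793 -2.163
v 1.175 0.158 -1.629
v 1.818 -0.708 -2.123
v 1.452 0.242 -1.589
v -1.589 0.649 -2.254
v -1.31 0.947 -1.932
v -2.971 0.291 -0.726
v -1.551 1.145 -2.103
v -1.81 1.111 -2.345
v -1.965 0.861 -2.544
v -1.945 0.511 -2.607
v -1.758 0.226 -2.505
v -1.493 0.139 -2.286
v -1.272 0.29 -2.051
v -1.2 0.609 -1.911
v 1.739 -1.775 -1.464
v 2.33 -1.33 -1.479
v 2.512 -1.52 0.15
v 1.921 -1.965 0.164
v 2.118 -1.14 -1.433
v 2.3 -1.33 0.196
v 1.848 -1.047 -1.392
v 2.03 -1.237 0.237
v 1.561 -1.064 -1.362
v 1.743 -1.254 0.267
v 1.302 -1.19 -1.347
v 1.483 -1.38 0.282
v 1.109 -1.404 -1.351
v 1.29 -1.595 0.278
v 1.012 -1.676 -1.372
v 1.193 -1.866 0.257
v 1.025 -1.962 -1.407
v 1.207 -2.152 0.222
v 1.148 -2.22 -1.45
v 1.33 -2.41 0.179
v 1.36 -2.41 -1.496
v 1.542 -2.6 0.133
v 1.63 -2.503 -1.537
v 1.812 -2.693 0.092
v 1.917 -2.486 -1.567
v 2.099 -2.676 0.062
v 2.177 -2.36 -1.582
v 2.358 -2.55 0.047
v 2.37 -2.145 -1.578
v 2.551 -2.336 0.051
v 2.467 -1.874 -1.557
v 2.648 -2.064 0.072
v 2.453 -1.588 -1.522
v 2.635 -1.778 0.107
f 1 38 17
f 38 12 41
f 17 41 6
f 38 41 17
f 1 17 13
f 17 6 18
f 13 18 2
f 17 18 13
f 1 13 22
f 13 2 23
f 22 23 8
f 13 23 22
f 1 22 34
f 22 8 37
f 34 37 11
f 22 37 34
f 1 34 38
f 34 11 42
f 38 42 12
f 34 42 38
f 2 18 29
f 18 6 32
f 29 32 10
f 18 32 29
f 6 41 19
f 41 12 40
f 19 40 5
f 41 40 19
f 12 42 39
f 42 11 35
f 39 35 3
f 42 35 39
f 11 37 36
f 37 8 24
f 36 24 7
f 37 24 36
f 8 23 28
f 23 2 25
f 28 25 9
f 23 25 28
f 4 30 16
f 30 10 31
f 16 31 5
f 30 31 16
f 4 16 14
f 16 5 15
f 14 15 3
f 16 15 14
f 4 14 21
f 14 3 20
f 21 20 7
f 14 20 21
f 4 21 26
f 21 7 27
f 26 27 9
f 21 27 26
f 4 26 30
f 26 9 33
f 30 33 10
f 26 33 30
f 5 31 19
f 31 10 32
f 19 32 6
f 31 32 19
f 3 15 39
f 15 5 40
f 39 40 12
f 15 40 39
f 7 20 36
f 20 3 35
f 36 35 11
f 20 35 36
f 9 27 28
f 27 7 24
f 28 24 8
f 27 24 28
f 10 33 29
f 33 9 25
f 29 25 2
f 33 25 29
f 44 43 47
f 44 47 45
f 45 47 48
f 45 48 46
f 47 43 49
f 47 49 48
f 48 49 50
f 48 50 46
f 49 43 51
f 49 51 50
f 50 51 52
f 50 52 46
f 51 43 53
f 51 53 52
f 52 53 54
f 52 54 46
f 53 43 55
f 53 55 54
f 54 55 56
f 54 56 46
f 55 43 57
f 55 57 56
f 56 57 58
f 56 58 46
f 57 43 59
f 57 59 58
f 58 59 60
f 58 60 46
f 59 43 61
f 59 61 60
f 60 61 62
f 60 62 46
f 61 43 63
f 61 63 62
f 62 63 64
f 62 64 46
f 63 43 65
f 63 65 64
f 64 65 66
f 64 66 46
f 65 43 67
f 65 67 66
f 66 67 68
f 66 68 46
f 67 43 69
f 67 69 68
f 68 69 70
f 68 70 46
f 69 43 71
f 69 71 70
f 70 71 72
f 70 72 46
f 71 43 73
f 71 73 72
f 72 73 74
f 72 74 46
f 73 43 75
f 73 75 74
f 74 75 76
f 74 76 46
f 75 43 44
f 75 44 76
f 76 44 45
f 76 45 46
f 78 77 80
f 78 80 79
f 80 77 81
f 80 81 79
f 81 77 82
f 81 82 79
f 82 77 83
f 82 83 79
f 83 77 84
f 83 84 79
f 84 77 85
f 84 85 79
f 85 77 86
f 85 86 79
f 86 77 87
f 86 87 79
f 87 77 78
f 87 78 79
f 89 88 92
f 89 92 90
f 90 92 93
f 90 93 91
f 92 88 94
f 92 94 93
f 93 94 95
f 93 95 91
f 94 88 96
f 94 96 95
f 95 96 97
f 95 97 91
f 96 88 98
f 96 98 97
f 97 98 99
f 97 99 91
f 98 88 100
f 98 100 99
f 99 100 101
f 99 101 91
f 100 88 102
f 100 102 101
f 101 102 103
f 101 103 91
f 102 88 104
f 102 104 103
f 103 104 105
f 103 105 91
f 104 88 106
f 104 106 105
f 105 106 107
f 105 107 91
f 106 88 108
f 106 108 107
f 107 108 109
f 107 109 91
f 108 88 110
f 108 110 109
f 109 110 111
f 109 111 91
f 110 88 112
f 110 112 111
f 111 112 113
f 111 113 91
f 112 88 114
f 112 114 113
f 113 114 115
f 113 115 91
f 114 88 116
f 114 116 115
f 115 116 117
f 115 117 91
f 116 88 118
f 116 118 117
f 117 118 119
f 117 119 91
f 118 88 120
f 118 120 119
f 119 120 121
f 119 121 91
f 120 88 89
f 120 89 121
f 121 89 90
f 121 90 91

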